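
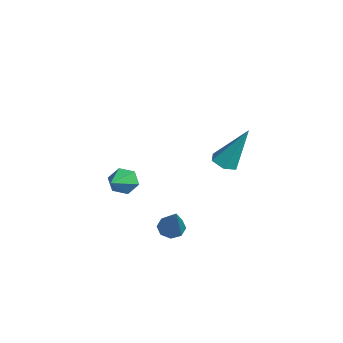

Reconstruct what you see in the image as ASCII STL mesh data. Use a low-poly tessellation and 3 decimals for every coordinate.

solid 
facet normal -0.792 0.406 -0.456
outer loop
vertex -3.017 0.219 -4.753
vertex -3.377 0.114 -4.222
vertex -3.052 0.673 -4.288
endloop
endfacet
facet normal 0.810 0.449 -0.377
outer loop
vertex -3.017 0.219 -4.753
vertex -3.052 0.673 -4.288
vertex -1.883 -0.654 -3.358
endloop
endfacet
facet normal -0.791 0.406 -0.458
outer loop
vertex -3.052 0.673 -4.288
vertex -3.377 0.114 -4.222
vertex -3.413 0.567 -3.758
endloop
endfacet
facet normal 0.472 0.746 0.471
outer loop
vertex -3.052 0.673 -4.288
vertex -3.413 0.567 -3.758
vertex -1.883 -0.654 -3.358
endloop
endfacet
facet normal -0.791 0.406 -0.458
outer loop
vertex -3.413 0.567 -3.758
vertex -3.377 0.114 -4.222
vertex -3.738 0.009 -3.692
endloop
endfacet
facet normal -0.111 0.180 0.977
outer loop
vertex -3.413 0.567 -3.758
vertex -3.738 0.009 -3.692
vertex -1.883 -0.654 -3.358
endloop
endfacet
facet normal -0.790 0.407 -0.458
outer loop
vertex -3.738 0.009 -3.692
vertex -3.377 0.114 -4.222
vertex -3.703 -0.445 -4.156
endloop
endfacet
facet normal -0.358 -0.681 0.639
outer loop
vertex -3.738 0.009 -3.692
vertex -3.703 -0.445 -4.156
vertex -1.883 -0.654 -3.358
endloop
endfacet
facet normal -0.791 0.407 -0.457
outer loop
vertex -3.703 -0.445 -4.156
vertex -3.377 0.114 -4.222
vertex -3.342 -0.34 -4.687
endloop
endfacet
facet normal -0.021 -0.978 -0.208
outer loop
vertex -3.703 -0.445 -4.156
vertex -3.342 -0.34 -4.687
vertex -1.883 -0.654 -3.358
endloop
endfacet
facet normal -0.792 0.406 -0.456
outer loop
vertex -3.342 -0.34 -4.687
vertex -3.377 0.114 -4.222
vertex -3.017 0.219 -4.753
endloop
endfacet
facet normal 0.563 -0.412 -0.716
outer loop
vertex -3.342 -0.34 -4.687
vertex -3.017 0.219 -4.753
vertex -1.883 -0.654 -3.358
endloop
endfacet
facet normal -0.629 0.040 -0.776
outer loop
vertex 1.712 0.929 -4.366
vertex 1.303 1.039 -4.029
vertex 1.661 1.335 -4.304
endloop
endfacet
facet normal 0.901 0.174 -0.398
outer loop
vertex 1.712 0.929 -4.366
vertex 1.661 1.335 -4.304
vertex 2.517 0.961 -2.531
endloop
endfacet
facet normal -0.629 0.039 -0.777
outer loop
vertex 1.661 1.335 -4.304
vertex 1.303 1.039 -4.029
vertex 1.401 1.567 -4.082
endloop
endfacet
facet normal 0.600 0.790 -0.123
outer loop
vertex 1.661 1.335 -4.304
vertex 1.401 1.567 -4.082
vertex 2.517 0.961 -2.531
endloop
endfacet
facet normal -0.629 0.039 -0.776
outer loop
vertex 1.401 1.567 -4.082
vertex 1.303 1.039 -4.029
vertex 1.084 1.489 -3.829
endloop
endfacet
facet normal 0.039 0.940 0.339
outer loop
vertex 1.401 1.567 -4.082
vertex 1.084 1.489 -3.829
vertex 2.517 0.961 -2.531
endloop
endfacet
facet normal -0.629 0.039 -0.776
outer loop
vertex 1.084 1.489 -3.829
vertex 1.303 1.039 -4.029
vertex 0.895 1.148 -3.693
endloop
endfacet
facet normal -0.450 0.535 0.715
outer loop
vertex 1.084 1.489 -3.829
vertex 0.895 1.148 -3.693
vertex 2.517 0.961 -2.531
endloop
endfacet
facet normal -0.629 0.041 -0.777
outer loop
vertex 0.895 1.148 -3.693
vertex 1.303 1.039 -4.029
vertex 0.945 0.742 -3.755
endloop
endfacet
facet normal -0.586 -0.192 0.787
outer loop
vertex 0.895 1.148 -3.693
vertex 0.945 0.742 -3.755
vertex 2.517 0.961 -2.531
endloop
endfacet
facet normal -0.628 0.040 -0.777
outer loop
vertex 0.945 0.742 -3.755
vertex 1.303 1.039 -4.029
vertex 1.205 0.51 -3.977
endloop
endfacet
facet normal -0.286 -0.810 0.512
outer loop
vertex 0.945 0.742 -3.755
vertex 1.205 0.51 -3.977
vertex 2.517 0.961 -2.531
endloop
endfacet
facet normal -0.628 0.040 -0.777
outer loop
vertex 1.205 0.51 -3.977
vertex 1.303 1.039 -4.029
vertex 1.523 0.588 -4.23
endloop
endfacet
facet normal 0.275 -0.960 0.050
outer loop
vertex 1.205 0.51 -3.977
vertex 1.523 0.588 -4.23
vertex 2.517 0.961 -2.531
endloop
endfacet
facet normal -0.629 0.039 -0.776
outer loop
vertex 1.523 0.588 -4.23
vertex 1.303 1.039 -4.029
vertex 1.712 0.929 -4.366
endloop
endfacet
facet normal 0.766 -0.554 -0.326
outer loop
vertex 1.523 0.588 -4.23
vertex 1.712 0.929 -4.366
vertex 2.517 0.961 -2.531
endloop
endfacet
facet normal -0.172 -0.413 -0.894
outer loop
vertex 1.517 2.919 -1.009
vertex 0.973 3.087 -0.982
vertex 1.365 3.428 -1.215
endloop
endfacet
facet normal 0.961 0.273 -0.036
outer loop
vertex 1.517 2.919 -1.009
vertex 1.365 3.428 -1.215
vertex 1.307 3.893 0.762
endloop
endfacet
facet normal -0.172 -0.413 -0.894
outer loop
vertex 1.365 3.428 -1.215
vertex 0.973 3.087 -0.982
vertex 0.821 3.596 -1.188
endloop
endfacet
facet normal 0.279 0.937 -0.212
outer loop
vertex 1.365 3.428 -1.215
vertex 0.821 3.596 -1.188
vertex 1.307 3.893 0.762
endloop
endfacet
facet normal -0.171 -0.413 -0.894
outer loop
vertex 0.821 3.596 -1.188
vertex 0.973 3.087 -0.982
vertex 0.429 3.254 -0.955
endloop
endfacet
facet normal -0.642 0.765 0.043
outer loop
vertex 0.821 3.596 -1.188
vertex 0.429 3.254 -0.955
vertex 1.307 3.893 0.762
endloop
endfacet
facet normal -0.171 -0.413 -0.895
outer loop
vertex 0.429 3.254 -0.955
vertex 0.973 3.087 -0.982
vertex 0.58 2.745 -0.749
endloop
endfacet
facet normal -0.878 -0.068 0.474
outer loop
vertex 0.429 3.254 -0.955
vertex 0.58 2.745 -0.749
vertex 1.307 3.893 0.762
endloop
endfacet
facet normal -0.170 -0.414 -0.894
outer loop
vertex 0.58 2.745 -0.749
vertex 0.973 3.087 -0.982
vertex 1.125 2.578 -0.775
endloop
endfacet
facet normal -0.194 -0.734 0.651
outer loop
vertex 0.58 2.745 -0.749
vertex 1.125 2.578 -0.775
vertex 1.307 3.893 0.762
endloop
endfacet
facet normal -0.172 -0.415 -0.893
outer loop
vertex 1.125 2.578 -0.775
vertex 0.973 3.087 -0.982
vertex 1.517 2.919 -1.009
endloop
endfacet
facet normal 0.726 -0.563 0.396
outer loop
vertex 1.125 2.578 -0.775
vertex 1.517 2.919 -1.009
vertex 1.307 3.893 0.762
endloop
endfacet

endsolid


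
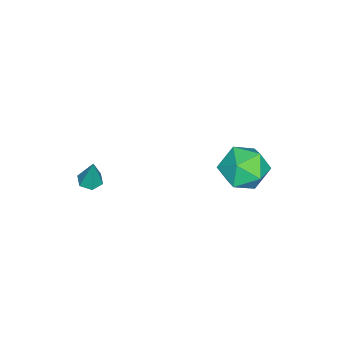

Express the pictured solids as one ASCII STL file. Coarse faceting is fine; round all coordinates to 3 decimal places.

solid 
facet normal -0.758 -0.538 0.369
outer loop
vertex -2.42 1.517 -2.435
vertex -1.947 0.509 -2.932
vertex -1.63 0.838 -1.801
endloop
endfacet
facet normal -0.614 0.022 0.789
outer loop
vertex -2.42 1.517 -2.435
vertex -1.63 0.838 -1.801
vertex -1.549 2.055 -1.772
endloop
endfacet
facet normal -0.682 0.615 0.397
outer loop
vertex -2.42 1.517 -2.435
vertex -1.549 2.055 -1.772
vertex -1.816 2.477 -2.884
endloop
endfacet
facet normal -0.867 0.422 -0.264
outer loop
vertex -2.42 1.517 -2.435
vertex -1.816 2.477 -2.884
vertex -2.062 1.522 -3.601
endloop
endfacet
facet normal -0.915 -0.290 -0.282
outer loop
vertex -2.42 1.517 -2.435
vertex -2.062 1.522 -3.601
vertex -1.947 0.509 -2.932
endloop
endfacet
facet normal 0.067 -0.028 0.997
outer loop
vertex -1.549 2.055 -1.772
vertex -1.63 0.838 -1.801
vertex -0.538 1.378 -1.859
endloop
endfacet
facet normal -0.166 -0.933 0.318
outer loop
vertex -1.63 0.838 -1.801
vertex -1.947 0.509 -2.932
vertex -0.784 0.423 -2.576
endloop
endfacet
facet normal -0.420 -0.533 -0.735
outer loop
vertex -1.947 0.509 -2.932
vertex -2.062 1.522 -3.601
vertex -1.051 0.845 -3.688
endloop
endfacet
facet normal -0.344 0.619 -0.706
outer loop
vertex -2.062 1.522 -3.601
vertex -1.816 2.477 -2.884
vertex -0.97 2.062 -3.659
endloop
endfacet
facet normal -0.042 0.931 0.363
outer loop
vertex -1.816 2.477 -2.884
vertex -1.549 2.055 -1.772
vertex -0.653 2.391 -2.528
endloop
endfacet
facet normal 0.867 -0.422 0.264
outer loop
vertex -0.18 1.383 -3.025
vertex -0.538 1.378 -1.859
vertex -0.784 0.423 -2.576
endloop
endfacet
facet normal 0.682 -0.615 -0.397
outer loop
vertex -0.18 1.383 -3.025
vertex -0.784 0.423 -2.576
vertex -1.051 0.845 -3.688
endloop
endfacet
facet normal 0.614 -0.022 -0.789
outer loop
vertex -0.18 1.383 -3.025
vertex -1.051 0.845 -3.688
vertex -0.97 2.062 -3.659
endloop
endfacet
facet normal 0.758 0.538 -0.369
outer loop
vertex -0.18 1.383 -3.025
vertex -0.97 2.062 -3.659
vertex -0.653 2.391 -2.528
endloop
endfacet
facet normal 0.915 0.290 0.282
outer loop
vertex -0.18 1.383 -3.025
vertex -0.653 2.391 -2.528
vertex -0.538 1.378 -1.859
endloop
endfacet
facet normal 0.344 -0.619 0.706
outer loop
vertex -0.784 0.423 -2.576
vertex -0.538 1.378 -1.859
vertex -1.63 0.838 -1.801
endloop
endfacet
facet normal 0.042 -0.931 -0.363
outer loop
vertex -1.051 0.845 -3.688
vertex -0.784 0.423 -2.576
vertex -1.947 0.509 -2.932
endloop
endfacet
facet normal -0.067 0.028 -0.997
outer loop
vertex -0.97 2.062 -3.659
vertex -1.051 0.845 -3.688
vertex -2.062 1.522 -3.601
endloop
endfacet
facet normal 0.166 0.933 -0.318
outer loop
vertex -0.653 2.391 -2.528
vertex -0.97 2.062 -3.659
vertex -1.816 2.477 -2.884
endloop
endfacet
facet normal 0.420 0.533 0.735
outer loop
vertex -0.538 1.378 -1.859
vertex -0.653 2.391 -2.528
vertex -1.549 2.055 -1.772
endloop
endfacet
facet normal -0.172 -0.189 -0.967
outer loop
vertex 2.911 -3.619 -2.053
vertex 2.449 -3.904 -1.915
vertex 2.419 -3.354 -2.017
endloop
endfacet
facet normal 0.477 0.877 0.058
outer loop
vertex 2.911 -3.619 -2.053
vertex 2.419 -3.354 -2.017
vertex 2.711 -3.616 -0.445
endloop
endfacet
facet normal -0.172 -0.189 -0.967
outer loop
vertex 2.419 -3.354 -2.017
vertex 2.449 -3.904 -1.915
vertex 1.957 -3.639 -1.879
endloop
endfacet
facet normal -0.461 0.858 0.229
outer loop
vertex 2.419 -3.354 -2.017
vertex 1.957 -3.639 -1.879
vertex 2.711 -3.616 -0.445
endloop
endfacet
facet normal -0.173 -0.189 -0.967
outer loop
vertex 1.957 -3.639 -1.879
vertex 2.449 -3.904 -1.915
vertex 1.987 -4.188 -1.777
endloop
endfacet
facet normal -0.885 0.038 0.465
outer loop
vertex 1.957 -3.639 -1.879
vertex 1.987 -4.188 -1.777
vertex 2.711 -3.616 -0.445
endloop
endfacet
facet normal -0.172 -0.190 -0.967
outer loop
vertex 1.987 -4.188 -1.777
vertex 2.449 -3.904 -1.915
vertex 2.479 -4.454 -1.812
endloop
endfacet
facet normal -0.374 -0.761 0.530
outer loop
vertex 1.987 -4.188 -1.777
vertex 2.479 -4.454 -1.812
vertex 2.711 -3.616 -0.445
endloop
endfacet
facet normal -0.171 -0.190 -0.967
outer loop
vertex 2.479 -4.454 -1.812
vertex 2.449 -3.904 -1.915
vertex 2.941 -4.169 -1.95
endloop
endfacet
facet normal 0.565 -0.743 0.359
outer loop
vertex 2.479 -4.454 -1.812
vertex 2.941 -4.169 -1.95
vertex 2.711 -3.616 -0.445
endloop
endfacet
facet normal -0.171 -0.190 -0.967
outer loop
vertex 2.941 -4.169 -1.95
vertex 2.449 -3.904 -1.915
vertex 2.911 -3.619 -2.053
endloop
endfacet
facet normal 0.989 0.077 0.123
outer loop
vertex 2.941 -4.169 -1.95
vertex 2.911 -3.619 -2.053
vertex 2.711 -3.616 -0.445
endloop
endfacet

endsolid


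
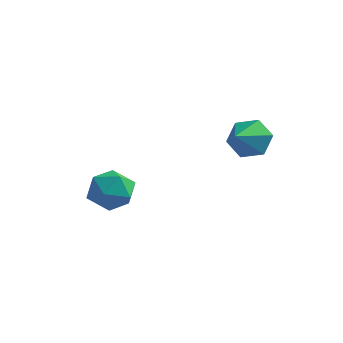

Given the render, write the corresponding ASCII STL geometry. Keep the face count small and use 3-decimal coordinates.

solid 
facet normal -0.012 0.877 -0.480
outer loop
vertex 2.348 1.821 2.227
vertex 1.51 2.132 2.816
vertex 2.505 2.331 3.154
endloop
endfacet
facet normal 0.862 -0.491 0.124
outer loop
vertex 2.348 1.821 2.227
vertex 2.505 2.331 3.154
vertex 1.53 0.728 3.584
endloop
endfacet
facet normal -0.012 0.877 -0.480
outer loop
vertex 2.505 2.331 3.154
vertex 1.51 2.132 2.816
vertex 1.668 2.642 3.743
endloop
endfacet
facet normal 0.545 -0.108 0.831
outer loop
vertex 2.505 2.331 3.154
vertex 1.668 2.642 3.743
vertex 1.53 0.728 3.584
endloop
endfacet
facet normal -0.013 0.877 -0.480
outer loop
vertex 1.668 2.642 3.743
vertex 1.51 2.132 2.816
vertex 0.672 2.442 3.405
endloop
endfacet
facet normal -0.311 -0.056 0.949
outer loop
vertex 1.668 2.642 3.743
vertex 0.672 2.442 3.405
vertex 1.53 0.728 3.584
endloop
endfacet
facet normal -0.013 0.877 -0.480
outer loop
vertex 0.672 2.442 3.405
vertex 1.51 2.132 2.816
vertex 0.515 1.932 2.478
endloop
endfacet
facet normal -0.850 -0.388 0.357
outer loop
vertex 0.672 2.442 3.405
vertex 0.515 1.932 2.478
vertex 1.53 0.728 3.584
endloop
endfacet
facet normal -0.013 0.877 -0.480
outer loop
vertex 0.515 1.932 2.478
vertex 1.51 2.132 2.816
vertex 1.352 1.622 1.889
endloop
endfacet
facet normal -0.532 -0.771 -0.351
outer loop
vertex 0.515 1.932 2.478
vertex 1.352 1.622 1.889
vertex 1.53 0.728 3.584
endloop
endfacet
facet normal -0.012 0.877 -0.480
outer loop
vertex 1.352 1.622 1.889
vertex 1.51 2.132 2.816
vertex 2.348 1.821 2.227
endloop
endfacet
facet normal 0.323 -0.823 -0.468
outer loop
vertex 1.352 1.622 1.889
vertex 2.348 1.821 2.227
vertex 1.53 0.728 3.584
endloop
endfacet
facet normal 0.043 0.963 0.265
outer loop
vertex -3.715 0.091 -0.507
vertex -3.788 -0.218 0.627
vertex -2.734 -0.122 0.109
endloop
endfacet
facet normal 0.399 0.851 -0.342
outer loop
vertex -3.715 0.091 -0.507
vertex -2.734 -0.122 0.109
vertex -2.833 -0.519 -0.995
endloop
endfacet
facet normal -0.055 0.574 -0.817
outer loop
vertex -3.715 0.091 -0.507
vertex -2.833 -0.519 -0.995
vertex -3.948 -0.861 -1.16
endloop
endfacet
facet normal -0.693 0.515 -0.504
outer loop
vertex -3.715 0.091 -0.507
vertex -3.948 -0.861 -1.16
vertex -4.538 -0.674 -0.158
endloop
endfacet
facet normal -0.633 0.756 0.165
outer loop
vertex -3.715 0.091 -0.507
vertex -4.538 -0.674 -0.158
vertex -3.788 -0.218 0.627
endloop
endfacet
facet normal 0.907 0.364 -0.212
outer loop
vertex -2.833 -0.519 -0.995
vertex -2.734 -0.122 0.109
vertex -2.362 -1.206 -0.162
endloop
endfacet
facet normal 0.328 0.547 0.770
outer loop
vertex -2.734 -0.122 0.109
vertex -3.788 -0.218 0.627
vertex -2.952 -1.019 0.84
endloop
endfacet
facet normal -0.765 0.212 0.608
outer loop
vertex -3.788 -0.218 0.627
vertex -4.538 -0.674 -0.158
vertex -4.067 -1.361 0.675
endloop
endfacet
facet normal -0.862 -0.177 -0.475
outer loop
vertex -4.538 -0.674 -0.158
vertex -3.948 -0.861 -1.16
vertex -4.166 -1.758 -0.429
endloop
endfacet
facet normal 0.171 -0.083 -0.982
outer loop
vertex -3.948 -0.861 -1.16
vertex -2.833 -0.519 -0.995
vertex -3.112 -1.662 -0.947
endloop
endfacet
facet normal 0.693 -0.515 0.504
outer loop
vertex -3.185 -1.971 0.187
vertex -2.362 -1.206 -0.162
vertex -2.952 -1.019 0.84
endloop
endfacet
facet normal 0.055 -0.574 0.817
outer loop
vertex -3.185 -1.971 0.187
vertex -2.952 -1.019 0.84
vertex -4.067 -1.361 0.675
endloop
endfacet
facet normal -0.399 -0.851 0.342
outer loop
vertex -3.185 -1.971 0.187
vertex -4.067 -1.361 0.675
vertex -4.166 -1.758 -0.429
endloop
endfacet
facet normal -0.043 -0.963 -0.265
outer loop
vertex -3.185 -1.971 0.187
vertex -4.166 -1.758 -0.429
vertex -3.112 -1.662 -0.947
endloop
endfacet
facet normal 0.633 -0.756 -0.165
outer loop
vertex -3.185 -1.971 0.187
vertex -3.112 -1.662 -0.947
vertex -2.362 -1.206 -0.162
endloop
endfacet
facet normal 0.862 0.177 0.475
outer loop
vertex -2.952 -1.019 0.84
vertex -2.362 -1.206 -0.162
vertex -2.734 -0.122 0.109
endloop
endfacet
facet normal -0.171 0.083 0.982
outer loop
vertex -4.067 -1.361 0.675
vertex -2.952 -1.019 0.84
vertex -3.788 -0.218 0.627
endloop
endfacet
facet normal -0.907 -0.364 0.212
outer loop
vertex -4.166 -1.758 -0.429
vertex -4.067 -1.361 0.675
vertex -4.538 -0.674 -0.158
endloop
endfacet
facet normal -0.328 -0.547 -0.770
outer loop
vertex -3.112 -1.662 -0.947
vertex -4.166 -1.758 -0.429
vertex -3.948 -0.861 -1.16
endloop
endfacet
facet normal 0.765 -0.212 -0.608
outer loop
vertex -2.362 -1.206 -0.162
vertex -3.112 -1.662 -0.947
vertex -2.833 -0.519 -0.995
endloop
endfacet

endsolid


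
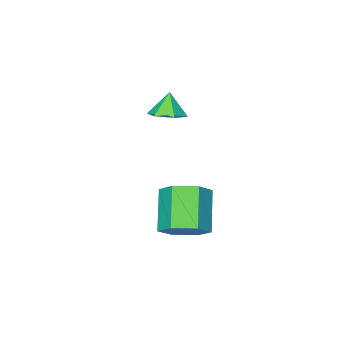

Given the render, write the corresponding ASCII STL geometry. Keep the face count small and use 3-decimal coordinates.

solid 
facet normal 0.437 0.481 -0.760
outer loop
vertex 2.85 3.153 -0.926
vertex 2.078 3.834 -0.939
vertex 2.907 4.007 -0.352
endloop
endfacet
facet normal 0.898 -0.285 0.335
outer loop
vertex 2.85 3.153 -0.926
vertex 2.907 4.007 -0.352
vertex 1.955 2.165 0.631
endloop
endfacet
facet normal 0.898 -0.285 0.335
outer loop
vertex 1.955 2.165 0.631
vertex 2.907 4.007 -0.352
vertex 2.012 3.019 1.205
endloop
endfacet
facet normal -0.436 -0.482 0.760
outer loop
vertex 1.955 2.165 0.631
vertex 2.012 3.019 1.205
vertex 1.182 2.846 0.619
endloop
endfacet
facet normal 0.437 0.482 -0.759
outer loop
vertex 2.907 4.007 -0.352
vertex 2.078 3.834 -0.939
vertex 2.134 4.688 -0.365
endloop
endfacet
facet normal 0.496 0.575 0.650
outer loop
vertex 2.907 4.007 -0.352
vertex 2.134 4.688 -0.365
vertex 2.012 3.019 1.205
endloop
endfacet
facet normal 0.495 0.576 0.650
outer loop
vertex 2.012 3.019 1.205
vertex 2.134 4.688 -0.365
vertex 1.239 3.699 1.192
endloop
endfacet
facet normal -0.436 -0.481 0.760
outer loop
vertex 2.012 3.019 1.205
vertex 1.239 3.699 1.192
vertex 1.182 2.846 0.619
endloop
endfacet
facet normal 0.436 0.482 -0.760
outer loop
vertex 2.134 4.688 -0.365
vertex 2.078 3.834 -0.939
vertex 1.305 4.515 -0.951
endloop
endfacet
facet normal -0.402 0.860 0.315
outer loop
vertex 2.134 4.688 -0.365
vertex 1.305 4.515 -0.951
vertex 1.239 3.699 1.192
endloop
endfacet
facet normal -0.401 0.860 0.315
outer loop
vertex 1.239 3.699 1.192
vertex 1.305 4.515 -0.951
vertex 0.41 3.527 0.606
endloop
endfacet
facet normal -0.437 -0.481 0.760
outer loop
vertex 1.239 3.699 1.192
vertex 0.41 3.527 0.606
vertex 1.182 2.846 0.619
endloop
endfacet
facet normal 0.436 0.482 -0.760
outer loop
vertex 1.305 4.515 -0.951
vertex 2.078 3.834 -0.939
vertex 1.248 3.661 -1.525
endloop
endfacet
facet normal -0.898 0.285 -0.335
outer loop
vertex 1.305 4.515 -0.951
vertex 1.248 3.661 -1.525
vertex 0.41 3.527 0.606
endloop
endfacet
facet normal -0.898 0.285 -0.335
outer loop
vertex 0.41 3.527 0.606
vertex 1.248 3.661 -1.525
vertex 0.353 2.673 0.032
endloop
endfacet
facet normal -0.437 -0.481 0.760
outer loop
vertex 0.41 3.527 0.606
vertex 0.353 2.673 0.032
vertex 1.182 2.846 0.619
endloop
endfacet
facet normal 0.436 0.481 -0.760
outer loop
vertex 1.248 3.661 -1.525
vertex 2.078 3.834 -0.939
vertex 2.021 2.981 -1.512
endloop
endfacet
facet normal -0.496 -0.576 -0.650
outer loop
vertex 1.248 3.661 -1.525
vertex 2.021 2.981 -1.512
vertex 0.353 2.673 0.032
endloop
endfacet
facet normal -0.496 -0.575 -0.650
outer loop
vertex 0.353 2.673 0.032
vertex 2.021 2.981 -1.512
vertex 1.126 1.992 0.045
endloop
endfacet
facet normal -0.437 -0.482 0.759
outer loop
vertex 0.353 2.673 0.032
vertex 1.126 1.992 0.045
vertex 1.182 2.846 0.619
endloop
endfacet
facet normal 0.437 0.481 -0.760
outer loop
vertex 2.021 2.981 -1.512
vertex 2.078 3.834 -0.939
vertex 2.85 3.153 -0.926
endloop
endfacet
facet normal 0.401 -0.860 -0.315
outer loop
vertex 2.021 2.981 -1.512
vertex 2.85 3.153 -0.926
vertex 1.126 1.992 0.045
endloop
endfacet
facet normal 0.402 -0.860 -0.315
outer loop
vertex 1.126 1.992 0.045
vertex 2.85 3.153 -0.926
vertex 1.955 2.165 0.631
endloop
endfacet
facet normal -0.436 -0.482 0.760
outer loop
vertex 1.126 1.992 0.045
vertex 1.955 2.165 0.631
vertex 1.182 2.846 0.619
endloop
endfacet
facet normal 0.248 0.177 -0.952
outer loop
vertex -0.412 -1.016 2.679
vertex -1.211 -1.134 2.449
vertex -0.944 -0.366 2.661
endloop
endfacet
facet normal 0.498 0.428 0.754
outer loop
vertex -0.412 -1.016 2.679
vertex -0.944 -0.366 2.661
vertex -1.509 -1.346 3.591
endloop
endfacet
facet normal 0.249 0.176 -0.952
outer loop
vertex -0.944 -0.366 2.661
vertex -1.211 -1.134 2.449
vertex -1.743 -0.484 2.43
endloop
endfacet
facet normal -0.285 0.741 0.608
outer loop
vertex -0.944 -0.366 2.661
vertex -1.743 -0.484 2.43
vertex -1.509 -1.346 3.591
endloop
endfacet
facet normal 0.249 0.176 -0.952
outer loop
vertex -1.743 -0.484 2.43
vertex -1.211 -1.134 2.449
vertex -2.01 -1.252 2.218
endloop
endfacet
facet normal -0.911 0.221 0.348
outer loop
vertex -1.743 -0.484 2.43
vertex -2.01 -1.252 2.218
vertex -1.509 -1.346 3.591
endloop
endfacet
facet normal 0.249 0.178 -0.952
outer loop
vertex -2.01 -1.252 2.218
vertex -1.211 -1.134 2.449
vertex -1.477 -1.902 2.236
endloop
endfacet
facet normal -0.755 -0.613 0.234
outer loop
vertex -2.01 -1.252 2.218
vertex -1.477 -1.902 2.236
vertex -1.509 -1.346 3.591
endloop
endfacet
facet normal 0.249 0.178 -0.952
outer loop
vertex -1.477 -1.902 2.236
vertex -1.211 -1.134 2.449
vertex -0.678 -1.783 2.467
endloop
endfacet
facet normal 0.028 -0.925 0.380
outer loop
vertex -1.477 -1.902 2.236
vertex -0.678 -1.783 2.467
vertex -1.509 -1.346 3.591
endloop
endfacet
facet normal 0.248 0.177 -0.952
outer loop
vertex -0.678 -1.783 2.467
vertex -1.211 -1.134 2.449
vertex -0.412 -1.016 2.679
endloop
endfacet
facet normal 0.654 -0.404 0.640
outer loop
vertex -0.678 -1.783 2.467
vertex -0.412 -1.016 2.679
vertex -1.509 -1.346 3.591
endloop
endfacet

endsolid


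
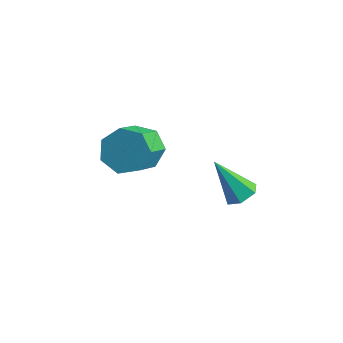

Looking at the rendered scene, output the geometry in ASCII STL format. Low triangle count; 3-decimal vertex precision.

solid 
facet normal 0.582 0.094 -0.808
outer loop
vertex 2.778 3.971 1.586
vertex 2.259 3.973 1.212
vertex 2.489 4.524 1.442
endloop
endfacet
facet normal 0.472 0.445 0.761
outer loop
vertex 2.778 3.971 1.586
vertex 2.489 4.524 1.442
vertex 1.221 3.807 2.648
endloop
endfacet
facet normal 0.583 0.093 -0.807
outer loop
vertex 2.489 4.524 1.442
vertex 2.259 3.973 1.212
vertex 1.97 4.526 1.067
endloop
endfacet
facet normal -0.223 0.923 0.314
outer loop
vertex 2.489 4.524 1.442
vertex 1.97 4.526 1.067
vertex 1.221 3.807 2.648
endloop
endfacet
facet normal 0.583 0.093 -0.807
outer loop
vertex 1.97 4.526 1.067
vertex 2.259 3.973 1.212
vertex 1.74 3.975 0.837
endloop
endfacet
facet normal -0.869 0.449 -0.207
outer loop
vertex 1.97 4.526 1.067
vertex 1.74 3.975 0.837
vertex 1.221 3.807 2.648
endloop
endfacet
facet normal 0.583 0.094 -0.807
outer loop
vertex 1.74 3.975 0.837
vertex 2.259 3.973 1.212
vertex 2.028 3.422 0.981
endloop
endfacet
facet normal -0.819 -0.500 -0.281
outer loop
vertex 1.74 3.975 0.837
vertex 2.028 3.422 0.981
vertex 1.221 3.807 2.648
endloop
endfacet
facet normal 0.583 0.094 -0.807
outer loop
vertex 2.028 3.422 0.981
vertex 2.259 3.973 1.212
vertex 2.547 3.42 1.356
endloop
endfacet
facet normal -0.124 -0.978 0.166
outer loop
vertex 2.028 3.422 0.981
vertex 2.547 3.42 1.356
vertex 1.221 3.807 2.648
endloop
endfacet
facet normal 0.582 0.093 -0.808
outer loop
vertex 2.547 3.42 1.356
vertex 2.259 3.973 1.212
vertex 2.778 3.971 1.586
endloop
endfacet
facet normal 0.522 -0.506 0.687
outer loop
vertex 2.547 3.42 1.356
vertex 2.778 3.971 1.586
vertex 1.221 3.807 2.648
endloop
endfacet
facet normal -0.167 0.765 -0.621
outer loop
vertex -1.184 4.464 1.524
vertex -2.069 4.151 1.377
vertex -1.756 4.757 2.039
endloop
endfacet
facet normal 0.700 0.536 0.472
outer loop
vertex -1.184 4.464 1.524
vertex -1.756 4.757 2.039
vertex -0.886 3.101 2.629
endloop
endfacet
facet normal 0.700 0.536 0.473
outer loop
vertex -0.886 3.101 2.629
vertex -1.756 4.757 2.039
vertex -1.459 3.394 3.145
endloop
endfacet
facet normal 0.168 -0.766 0.621
outer loop
vertex -0.886 3.101 2.629
vertex -1.459 3.394 3.145
vertex -1.771 2.789 2.483
endloop
endfacet
facet normal -0.167 0.765 -0.621
outer loop
vertex -1.756 4.757 2.039
vertex -2.069 4.151 1.377
vertex -2.564 4.594 2.056
endloop
endfacet
facet normal -0.107 0.612 0.783
outer loop
vertex -1.756 4.757 2.039
vertex -2.564 4.594 2.056
vertex -1.459 3.394 3.145
endloop
endfacet
facet normal -0.107 0.612 0.783
outer loop
vertex -1.459 3.394 3.145
vertex -2.564 4.594 2.056
vertex -2.267 3.231 3.162
endloop
endfacet
facet normal 0.168 -0.766 0.621
outer loop
vertex -1.459 3.394 3.145
vertex -2.267 3.231 3.162
vertex -1.771 2.789 2.483
endloop
endfacet
facet normal -0.167 0.765 -0.621
outer loop
vertex -2.564 4.594 2.056
vertex -2.069 4.151 1.377
vertex -2.999 4.098 1.562
endloop
endfacet
facet normal -0.833 0.228 0.504
outer loop
vertex -2.564 4.594 2.056
vertex -2.999 4.098 1.562
vertex -2.267 3.231 3.162
endloop
endfacet
facet normal -0.833 0.227 0.504
outer loop
vertex -2.267 3.231 3.162
vertex -2.999 4.098 1.562
vertex -2.702 2.735 2.667
endloop
endfacet
facet normal 0.167 -0.766 0.621
outer loop
vertex -2.267 3.231 3.162
vertex -2.702 2.735 2.667
vertex -1.771 2.789 2.483
endloop
endfacet
facet normal -0.167 0.766 -0.621
outer loop
vertex -2.999 4.098 1.562
vertex -2.069 4.151 1.377
vertex -2.733 3.642 0.928
endloop
endfacet
facet normal -0.932 -0.328 -0.155
outer loop
vertex -2.999 4.098 1.562
vertex -2.733 3.642 0.928
vertex -2.702 2.735 2.667
endloop
endfacet
facet normal -0.932 -0.329 -0.155
outer loop
vertex -2.702 2.735 2.667
vertex -2.733 3.642 0.928
vertex -2.436 2.279 2.034
endloop
endfacet
facet normal 0.167 -0.765 0.622
outer loop
vertex -2.702 2.735 2.667
vertex -2.436 2.279 2.034
vertex -1.771 2.789 2.483
endloop
endfacet
facet normal -0.167 0.766 -0.621
outer loop
vertex -2.733 3.642 0.928
vertex -2.069 4.151 1.377
vertex -1.967 3.57 0.633
endloop
endfacet
facet normal -0.328 -0.637 -0.697
outer loop
vertex -2.733 3.642 0.928
vertex -1.967 3.57 0.633
vertex -2.436 2.279 2.034
endloop
endfacet
facet normal -0.329 -0.637 -0.697
outer loop
vertex -2.436 2.279 2.034
vertex -1.967 3.57 0.633
vertex -1.67 2.207 1.738
endloop
endfacet
facet normal 0.168 -0.766 0.621
outer loop
vertex -2.436 2.279 2.034
vertex -1.67 2.207 1.738
vertex -1.771 2.789 2.483
endloop
endfacet
facet normal -0.167 0.766 -0.621
outer loop
vertex -1.967 3.57 0.633
vertex -2.069 4.151 1.377
vertex -1.277 3.935 0.898
endloop
endfacet
facet normal 0.521 -0.466 -0.715
outer loop
vertex -1.967 3.57 0.633
vertex -1.277 3.935 0.898
vertex -1.67 2.207 1.738
endloop
endfacet
facet normal 0.522 -0.466 -0.714
outer loop
vertex -1.67 2.207 1.738
vertex -1.277 3.935 0.898
vertex -0.98 2.572 2.004
endloop
endfacet
facet normal 0.166 -0.766 0.621
outer loop
vertex -1.67 2.207 1.738
vertex -0.98 2.572 2.004
vertex -1.771 2.789 2.483
endloop
endfacet
facet normal -0.167 0.765 -0.622
outer loop
vertex -1.277 3.935 0.898
vertex -2.069 4.151 1.377
vertex -1.184 4.464 1.524
endloop
endfacet
facet normal 0.980 0.057 -0.193
outer loop
vertex -1.277 3.935 0.898
vertex -1.184 4.464 1.524
vertex -0.98 2.572 2.004
endloop
endfacet
facet normal 0.979 0.056 -0.195
outer loop
vertex -0.98 2.572 2.004
vertex -1.184 4.464 1.524
vertex -0.886 3.101 2.629
endloop
endfacet
facet normal 0.167 -0.765 0.622
outer loop
vertex -0.98 2.572 2.004
vertex -0.886 3.101 2.629
vertex -1.771 2.789 2.483
endloop
endfacet

endsolid


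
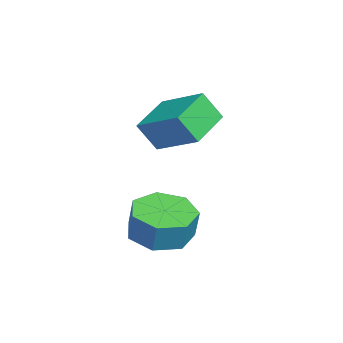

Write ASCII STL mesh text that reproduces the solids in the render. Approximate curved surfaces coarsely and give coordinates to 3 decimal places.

solid 
facet normal -0.837 0.466 0.285
outer loop
vertex -1.073 -2.46 4.095
vertex -0.166 -1.279 4.828
vertex -1.07 -1.882 3.159
endloop
endfacet
facet normal -0.546 -0.712 -0.441
outer loop
vertex 0.186 -2.581 2.732
vertex -1.073 -2.46 4.095
vertex -1.07 -1.882 3.159
endloop
endfacet
facet normal -0.838 0.466 0.285
outer loop
vertex -1.07 -1.882 3.159
vertex -0.166 -1.279 4.828
vertex -0.163 -0.701 3.893
endloop
endfacet
facet normal 0.004 0.526 -0.851
outer loop
vertex -0.163 -0.701 3.893
vertex 0.186 -2.581 2.732
vertex -1.07 -1.882 3.159
endloop
endfacet
facet normal -0.003 -0.526 0.851
outer loop
vertex -1.073 -2.46 4.095
vertex 1.09 -1.978 4.401
vertex -0.166 -1.279 4.828
endloop
endfacet
facet normal -0.546 -0.712 -0.442
outer loop
vertex 0.183 -3.159 3.667
vertex -1.073 -2.46 4.095
vertex 0.186 -2.581 2.732
endloop
endfacet
facet normal -0.003 -0.526 0.850
outer loop
vertex 0.183 -3.159 3.667
vertex 1.09 -1.978 4.401
vertex -1.073 -2.46 4.095
endloop
endfacet
facet normal 0.546 0.712 0.442
outer loop
vertex -0.166 -1.279 4.828
vertex 1.09 -1.978 4.401
vertex -0.163 -0.701 3.893
endloop
endfacet
facet normal 0.003 0.526 -0.851
outer loop
vertex 1.093 -1.4 3.465
vertex 0.186 -2.581 2.732
vertex -0.163 -0.701 3.893
endloop
endfacet
facet normal 0.546 0.712 0.441
outer loop
vertex -0.163 -0.701 3.893
vertex 1.09 -1.978 4.401
vertex 1.093 -1.4 3.465
endloop
endfacet
facet normal 0.837 -0.466 -0.285
outer loop
vertex 1.093 -1.4 3.465
vertex 0.183 -3.159 3.667
vertex 0.186 -2.581 2.732
endloop
endfacet
facet normal 0.838 -0.466 -0.285
outer loop
vertex 1.09 -1.978 4.401
vertex 0.183 -3.159 3.667
vertex 1.093 -1.4 3.465
endloop
endfacet
facet normal -0.235 -0.128 -0.964
outer loop
vertex 3.059 -2.636 0.17
vertex 2.119 -2.446 0.374
vertex 2.828 -1.82 0.118
endloop
endfacet
facet normal 0.933 0.248 -0.259
outer loop
vertex 3.059 -2.636 0.17
vertex 2.828 -1.82 0.118
vertex 3.3 -2.504 1.163
endloop
endfacet
facet normal 0.934 0.246 -0.261
outer loop
vertex 3.3 -2.504 1.163
vertex 2.828 -1.82 0.118
vertex 3.07 -1.688 1.11
endloop
endfacet
facet normal 0.234 0.129 0.964
outer loop
vertex 3.3 -2.504 1.163
vertex 3.07 -1.688 1.11
vertex 2.361 -2.314 1.366
endloop
endfacet
facet normal -0.235 -0.128 -0.964
outer loop
vertex 2.828 -1.82 0.118
vertex 2.119 -2.446 0.374
vertex 2.064 -1.474 0.258
endloop
endfacet
facet normal 0.371 0.904 -0.211
outer loop
vertex 2.828 -1.82 0.118
vertex 2.064 -1.474 0.258
vertex 3.07 -1.688 1.11
endloop
endfacet
facet normal 0.370 0.905 -0.210
outer loop
vertex 3.07 -1.688 1.11
vertex 2.064 -1.474 0.258
vertex 2.305 -1.342 1.251
endloop
endfacet
facet normal 0.235 0.128 0.964
outer loop
vertex 3.07 -1.688 1.11
vertex 2.305 -1.342 1.251
vertex 2.361 -2.314 1.366
endloop
endfacet
facet normal -0.234 -0.128 -0.964
outer loop
vertex 2.064 -1.474 0.258
vertex 2.119 -2.446 0.374
vertex 1.341 -1.861 0.485
endloop
endfacet
facet normal -0.473 0.881 -0.002
outer loop
vertex 2.064 -1.474 0.258
vertex 1.341 -1.861 0.485
vertex 2.305 -1.342 1.251
endloop
endfacet
facet normal -0.473 0.881 -0.002
outer loop
vertex 2.305 -1.342 1.251
vertex 1.341 -1.861 0.485
vertex 1.583 -1.729 1.478
endloop
endfacet
facet normal 0.235 0.128 0.964
outer loop
vertex 2.305 -1.342 1.251
vertex 1.583 -1.729 1.478
vertex 2.361 -2.314 1.366
endloop
endfacet
facet normal -0.234 -0.129 -0.964
outer loop
vertex 1.341 -1.861 0.485
vertex 2.119 -2.446 0.374
vertex 1.204 -2.688 0.629
endloop
endfacet
facet normal -0.959 0.195 0.208
outer loop
vertex 1.341 -1.861 0.485
vertex 1.204 -2.688 0.629
vertex 1.583 -1.729 1.478
endloop
endfacet
facet normal -0.959 0.195 0.208
outer loop
vertex 1.583 -1.729 1.478
vertex 1.204 -2.688 0.629
vertex 1.446 -2.556 1.621
endloop
endfacet
facet normal 0.235 0.128 0.964
outer loop
vertex 1.583 -1.729 1.478
vertex 1.446 -2.556 1.621
vertex 2.361 -2.314 1.366
endloop
endfacet
facet normal -0.235 -0.128 -0.964
outer loop
vertex 1.204 -2.688 0.629
vertex 2.119 -2.446 0.374
vertex 1.757 -3.333 0.58
endloop
endfacet
facet normal -0.723 -0.640 0.261
outer loop
vertex 1.204 -2.688 0.629
vertex 1.757 -3.333 0.58
vertex 1.446 -2.556 1.621
endloop
endfacet
facet normal -0.724 -0.639 0.261
outer loop
vertex 1.446 -2.556 1.621
vertex 1.757 -3.333 0.58
vertex 1.998 -3.201 1.572
endloop
endfacet
facet normal 0.235 0.128 0.964
outer loop
vertex 1.446 -2.556 1.621
vertex 1.998 -3.201 1.572
vertex 2.361 -2.314 1.366
endloop
endfacet
facet normal -0.235 -0.128 -0.964
outer loop
vertex 1.757 -3.333 0.58
vertex 2.119 -2.446 0.374
vertex 2.582 -3.31 0.376
endloop
endfacet
facet normal 0.057 -0.991 0.118
outer loop
vertex 1.757 -3.333 0.58
vertex 2.582 -3.31 0.376
vertex 1.998 -3.201 1.572
endloop
endfacet
facet normal 0.057 -0.991 0.118
outer loop
vertex 1.998 -3.201 1.572
vertex 2.582 -3.31 0.376
vertex 2.823 -3.178 1.369
endloop
endfacet
facet normal 0.234 0.128 0.964
outer loop
vertex 1.998 -3.201 1.572
vertex 2.823 -3.178 1.369
vertex 2.361 -2.314 1.366
endloop
endfacet
facet normal -0.235 -0.128 -0.964
outer loop
vertex 2.582 -3.31 0.376
vertex 2.119 -2.446 0.374
vertex 3.059 -2.636 0.17
endloop
endfacet
facet normal 0.794 -0.597 -0.113
outer loop
vertex 2.582 -3.31 0.376
vertex 3.059 -2.636 0.17
vertex 2.823 -3.178 1.369
endloop
endfacet
facet normal 0.794 -0.597 -0.113
outer loop
vertex 2.823 -3.178 1.369
vertex 3.059 -2.636 0.17
vertex 3.3 -2.504 1.163
endloop
endfacet
facet normal 0.234 0.129 0.964
outer loop
vertex 2.823 -3.178 1.369
vertex 3.3 -2.504 1.163
vertex 2.361 -2.314 1.366
endloop
endfacet

endsolid


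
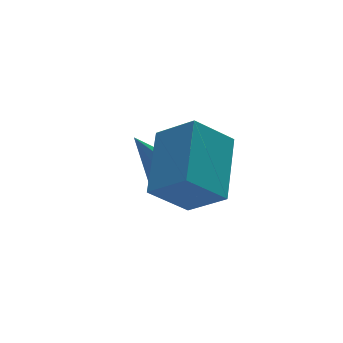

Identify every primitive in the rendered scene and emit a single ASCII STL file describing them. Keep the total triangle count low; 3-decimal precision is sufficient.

solid 
facet normal -0.755 0.057 0.654
outer loop
vertex 1.743 -2.499 1.919
vertex 1.169 -1.653 1.183
vertex 0.827 -3.932 0.986
endloop
endfacet
facet normal 0.456 -0.672 0.584
outer loop
vertex 1.831 -4.007 0.117
vertex 1.743 -2.499 1.919
vertex 0.827 -3.932 0.986
endloop
endfacet
facet normal -0.755 0.057 0.654
outer loop
vertex 0.827 -3.932 0.986
vertex 1.169 -1.653 1.183
vertex 0.253 -3.086 0.25
endloop
endfacet
facet normal -0.472 -0.739 -0.481
outer loop
vertex 0.253 -3.086 0.25
vertex 1.831 -4.007 0.117
vertex 0.827 -3.932 0.986
endloop
endfacet
facet normal 0.472 0.739 0.481
outer loop
vertex 1.743 -2.499 1.919
vertex 2.173 -1.728 0.314
vertex 1.169 -1.653 1.183
endloop
endfacet
facet normal 0.456 -0.672 0.584
outer loop
vertex 2.747 -2.574 1.05
vertex 1.743 -2.499 1.919
vertex 1.831 -4.007 0.117
endloop
endfacet
facet normal 0.472 0.739 0.481
outer loop
vertex 2.747 -2.574 1.05
vertex 2.173 -1.728 0.314
vertex 1.743 -2.499 1.919
endloop
endfacet
facet normal -0.456 0.672 -0.584
outer loop
vertex 1.169 -1.653 1.183
vertex 2.173 -1.728 0.314
vertex 0.253 -3.086 0.25
endloop
endfacet
facet normal -0.472 -0.739 -0.481
outer loop
vertex 1.257 -3.161 -0.619
vertex 1.831 -4.007 0.117
vertex 0.253 -3.086 0.25
endloop
endfacet
facet normal -0.456 0.672 -0.584
outer loop
vertex 0.253 -3.086 0.25
vertex 2.173 -1.728 0.314
vertex 1.257 -3.161 -0.619
endloop
endfacet
facet normal 0.755 -0.057 -0.654
outer loop
vertex 1.257 -3.161 -0.619
vertex 2.747 -2.574 1.05
vertex 1.831 -4.007 0.117
endloop
endfacet
facet normal 0.755 -0.057 -0.654
outer loop
vertex 2.173 -1.728 0.314
vertex 2.747 -2.574 1.05
vertex 1.257 -3.161 -0.619
endloop
endfacet
facet normal 0.430 -0.468 -0.772
outer loop
vertex 2.688 -0.603 -1.03
vertex 2.058 -0.869 -1.22
vertex 2.421 -0.279 -1.375
endloop
endfacet
facet normal 0.552 0.777 0.302
outer loop
vertex 2.688 -0.603 -1.03
vertex 2.421 -0.279 -1.375
vertex 1.322 -0.071 0.1
endloop
endfacet
facet normal 0.430 -0.468 -0.772
outer loop
vertex 2.421 -0.279 -1.375
vertex 2.058 -0.869 -1.22
vertex 1.941 -0.301 -1.629
endloop
endfacet
facet normal 0.020 0.992 -0.125
outer loop
vertex 2.421 -0.279 -1.375
vertex 1.941 -0.301 -1.629
vertex 1.322 -0.071 0.1
endloop
endfacet
facet normal 0.431 -0.467 -0.772
outer loop
vertex 1.941 -0.301 -1.629
vertex 2.058 -0.869 -1.22
vertex 1.53 -0.656 -1.644
endloop
endfacet
facet normal -0.614 0.724 -0.316
outer loop
vertex 1.941 -0.301 -1.629
vertex 1.53 -0.656 -1.644
vertex 1.322 -0.071 0.1
endloop
endfacet
facet normal 0.431 -0.468 -0.772
outer loop
vertex 1.53 -0.656 -1.644
vertex 2.058 -0.869 -1.22
vertex 1.428 -1.136 -1.41
endloop
endfacet
facet normal -0.979 0.130 -0.160
outer loop
vertex 1.53 -0.656 -1.644
vertex 1.428 -1.136 -1.41
vertex 1.322 -0.071 0.1
endloop
endfacet
facet normal 0.431 -0.467 -0.772
outer loop
vertex 1.428 -1.136 -1.41
vertex 2.058 -0.869 -1.22
vertex 1.695 -1.46 -1.065
endloop
endfacet
facet normal -0.861 -0.442 0.251
outer loop
vertex 1.428 -1.136 -1.41
vertex 1.695 -1.46 -1.065
vertex 1.322 -0.071 0.1
endloop
endfacet
facet normal 0.430 -0.467 -0.773
outer loop
vertex 1.695 -1.46 -1.065
vertex 2.058 -0.869 -1.22
vertex 2.175 -1.438 -0.811
endloop
endfacet
facet normal -0.329 -0.657 0.678
outer loop
vertex 1.695 -1.46 -1.065
vertex 2.175 -1.438 -0.811
vertex 1.322 -0.071 0.1
endloop
endfacet
facet normal 0.430 -0.467 -0.773
outer loop
vertex 2.175 -1.438 -0.811
vertex 2.058 -0.869 -1.22
vertex 2.586 -1.083 -0.797
endloop
endfacet
facet normal 0.306 -0.388 0.869
outer loop
vertex 2.175 -1.438 -0.811
vertex 2.586 -1.083 -0.797
vertex 1.322 -0.071 0.1
endloop
endfacet
facet normal 0.430 -0.467 -0.773
outer loop
vertex 2.586 -1.083 -0.797
vertex 2.058 -0.869 -1.22
vertex 2.688 -0.603 -1.03
endloop
endfacet
facet normal 0.670 0.204 0.714
outer loop
vertex 2.586 -1.083 -0.797
vertex 2.688 -0.603 -1.03
vertex 1.322 -0.071 0.1
endloop
endfacet

endsolid


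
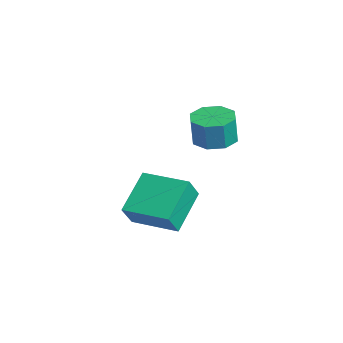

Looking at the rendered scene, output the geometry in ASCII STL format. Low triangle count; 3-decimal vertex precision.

solid 
facet normal -0.750 -0.660 -0.042
outer loop
vertex -0.806 0.295 -2.582
vertex -2.01 1.587 -1.409
vertex -1.238 0.853 -3.639
endloop
endfacet
facet normal 0.567 -0.609 -0.554
outer loop
vertex 0.33 2.233 -3.551
vertex -0.806 0.295 -2.582
vertex -1.238 0.853 -3.639
endloop
endfacet
facet normal -0.750 -0.660 -0.042
outer loop
vertex -1.238 0.853 -3.639
vertex -2.01 1.587 -1.409
vertex -2.441 2.145 -2.466
endloop
endfacet
facet normal -0.340 0.439 -0.832
outer loop
vertex -2.441 2.145 -2.466
vertex 0.33 2.233 -3.551
vertex -1.238 0.853 -3.639
endloop
endfacet
facet normal 0.340 -0.439 0.832
outer loop
vertex -0.806 0.295 -2.582
vertex -0.442 2.967 -1.321
vertex -2.01 1.587 -1.409
endloop
endfacet
facet normal 0.568 -0.609 -0.553
outer loop
vertex 0.761 1.675 -2.494
vertex -0.806 0.295 -2.582
vertex 0.33 2.233 -3.551
endloop
endfacet
facet normal 0.340 -0.439 0.832
outer loop
vertex 0.761 1.675 -2.494
vertex -0.442 2.967 -1.321
vertex -0.806 0.295 -2.582
endloop
endfacet
facet normal -0.568 0.610 0.553
outer loop
vertex -2.01 1.587 -1.409
vertex -0.442 2.967 -1.321
vertex -2.441 2.145 -2.466
endloop
endfacet
facet normal -0.340 0.439 -0.832
outer loop
vertex -0.874 3.525 -2.378
vertex 0.33 2.233 -3.551
vertex -2.441 2.145 -2.466
endloop
endfacet
facet normal -0.568 0.609 0.554
outer loop
vertex -2.441 2.145 -2.466
vertex -0.442 2.967 -1.321
vertex -0.874 3.525 -2.378
endloop
endfacet
facet normal 0.750 0.660 0.043
outer loop
vertex -0.874 3.525 -2.378
vertex 0.761 1.675 -2.494
vertex 0.33 2.233 -3.551
endloop
endfacet
facet normal 0.750 0.660 0.042
outer loop
vertex -0.442 2.967 -1.321
vertex 0.761 1.675 -2.494
vertex -0.874 3.525 -2.378
endloop
endfacet
facet normal -0.064 0.100 -0.993
outer loop
vertex 1.174 3.061 1.37
vertex 0.479 3.654 1.475
vertex 1.395 3.727 1.423
endloop
endfacet
facet normal 0.947 -0.307 -0.092
outer loop
vertex 1.174 3.061 1.37
vertex 1.395 3.727 1.423
vertex 1.256 2.932 2.641
endloop
endfacet
facet normal 0.948 -0.305 -0.091
outer loop
vertex 1.256 2.932 2.641
vertex 1.395 3.727 1.423
vertex 1.476 3.599 2.694
endloop
endfacet
facet normal 0.063 -0.100 0.993
outer loop
vertex 1.256 2.932 2.641
vertex 1.476 3.599 2.694
vertex 0.561 3.526 2.745
endloop
endfacet
facet normal -0.064 0.101 -0.993
outer loop
vertex 1.395 3.727 1.423
vertex 0.479 3.654 1.475
vertex 1.079 4.351 1.507
endloop
endfacet
facet normal 0.891 0.453 -0.011
outer loop
vertex 1.395 3.727 1.423
vertex 1.079 4.351 1.507
vertex 1.476 3.599 2.694
endloop
endfacet
facet normal 0.892 0.452 -0.012
outer loop
vertex 1.476 3.599 2.694
vertex 1.079 4.351 1.507
vertex 1.161 4.222 2.777
endloop
endfacet
facet normal 0.063 -0.100 0.993
outer loop
vertex 1.476 3.599 2.694
vertex 1.161 4.222 2.777
vertex 0.561 3.526 2.745
endloop
endfacet
facet normal -0.063 0.100 -0.993
outer loop
vertex 1.079 4.351 1.507
vertex 0.479 3.654 1.475
vertex 0.412 4.567 1.571
endloop
endfacet
facet normal 0.314 0.946 0.076
outer loop
vertex 1.079 4.351 1.507
vertex 0.412 4.567 1.571
vertex 1.161 4.222 2.777
endloop
endfacet
facet normal 0.314 0.946 0.076
outer loop
vertex 1.161 4.222 2.777
vertex 0.412 4.567 1.571
vertex 0.494 4.438 2.842
endloop
endfacet
facet normal 0.064 -0.101 0.993
outer loop
vertex 1.161 4.222 2.777
vertex 0.494 4.438 2.842
vertex 0.561 3.526 2.745
endloop
endfacet
facet normal -0.063 0.100 -0.993
outer loop
vertex 0.412 4.567 1.571
vertex 0.479 3.654 1.475
vertex -0.216 4.248 1.579
endloop
endfacet
facet normal -0.448 0.886 0.119
outer loop
vertex 0.412 4.567 1.571
vertex -0.216 4.248 1.579
vertex 0.494 4.438 2.842
endloop
endfacet
facet normal -0.448 0.886 0.119
outer loop
vertex 0.494 4.438 2.842
vertex -0.216 4.248 1.579
vertex -0.134 4.119 2.85
endloop
endfacet
facet normal 0.064 -0.101 0.993
outer loop
vertex 0.494 4.438 2.842
vertex -0.134 4.119 2.85
vertex 0.561 3.526 2.745
endloop
endfacet
facet normal -0.063 0.100 -0.993
outer loop
vertex -0.216 4.248 1.579
vertex 0.479 3.654 1.475
vertex -0.436 3.581 1.526
endloop
endfacet
facet normal -0.948 0.305 0.092
outer loop
vertex -0.216 4.248 1.579
vertex -0.436 3.581 1.526
vertex -0.134 4.119 2.85
endloop
endfacet
facet normal -0.947 0.307 0.091
outer loop
vertex -0.134 4.119 2.85
vertex -0.436 3.581 1.526
vertex -0.355 3.453 2.797
endloop
endfacet
facet normal 0.064 -0.100 0.993
outer loop
vertex -0.134 4.119 2.85
vertex -0.355 3.453 2.797
vertex 0.561 3.526 2.745
endloop
endfacet
facet normal -0.063 0.100 -0.993
outer loop
vertex -0.436 3.581 1.526
vertex 0.479 3.654 1.475
vertex -0.121 2.958 1.443
endloop
endfacet
facet normal -0.892 -0.452 0.011
outer loop
vertex -0.436 3.581 1.526
vertex -0.121 2.958 1.443
vertex -0.355 3.453 2.797
endloop
endfacet
facet normal -0.891 -0.453 0.012
outer loop
vertex -0.355 3.453 2.797
vertex -0.121 2.958 1.443
vertex -0.039 2.829 2.713
endloop
endfacet
facet normal 0.064 -0.101 0.993
outer loop
vertex -0.355 3.453 2.797
vertex -0.039 2.829 2.713
vertex 0.561 3.526 2.745
endloop
endfacet
facet normal -0.064 0.101 -0.993
outer loop
vertex -0.121 2.958 1.443
vertex 0.479 3.654 1.475
vertex 0.546 2.742 1.378
endloop
endfacet
facet normal -0.314 -0.946 -0.076
outer loop
vertex -0.121 2.958 1.443
vertex 0.546 2.742 1.378
vertex -0.039 2.829 2.713
endloop
endfacet
facet normal -0.314 -0.946 -0.076
outer loop
vertex -0.039 2.829 2.713
vertex 0.546 2.742 1.378
vertex 0.628 2.613 2.649
endloop
endfacet
facet normal 0.063 -0.100 0.993
outer loop
vertex -0.039 2.829 2.713
vertex 0.628 2.613 2.649
vertex 0.561 3.526 2.745
endloop
endfacet
facet normal -0.064 0.101 -0.993
outer loop
vertex 0.546 2.742 1.378
vertex 0.479 3.654 1.475
vertex 1.174 3.061 1.37
endloop
endfacet
facet normal 0.448 -0.886 -0.119
outer loop
vertex 0.546 2.742 1.378
vertex 1.174 3.061 1.37
vertex 0.628 2.613 2.649
endloop
endfacet
facet normal 0.448 -0.886 -0.119
outer loop
vertex 0.628 2.613 2.649
vertex 1.174 3.061 1.37
vertex 1.256 2.932 2.641
endloop
endfacet
facet normal 0.063 -0.100 0.993
outer loop
vertex 0.628 2.613 2.649
vertex 1.256 2.932 2.641
vertex 0.561 3.526 2.745
endloop
endfacet

endsolid


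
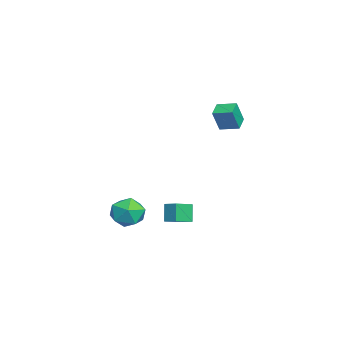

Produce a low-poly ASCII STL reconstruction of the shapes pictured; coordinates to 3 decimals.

solid 
facet normal 0.425 0.486 0.764
outer loop
vertex -0.295 -1.941 -3.317
vertex -0.695 -2.809 -2.542
vertex 0.405 -2.925 -3.081
endloop
endfacet
facet normal 0.786 0.597 0.158
outer loop
vertex -0.295 -1.941 -3.317
vertex 0.405 -2.925 -3.081
vertex 0.312 -2.498 -4.231
endloop
endfacet
facet normal 0.338 0.887 -0.316
outer loop
vertex -0.295 -1.941 -3.317
vertex 0.312 -2.498 -4.231
vertex -0.845 -2.118 -4.403
endloop
endfacet
facet normal -0.300 0.954 -0.004
outer loop
vertex -0.295 -1.941 -3.317
vertex -0.845 -2.118 -4.403
vertex -1.468 -2.31 -3.36
endloop
endfacet
facet normal -0.246 0.706 0.664
outer loop
vertex -0.295 -1.941 -3.317
vertex -1.468 -2.31 -3.36
vertex -0.695 -2.809 -2.542
endloop
endfacet
facet normal 0.995 -0.036 -0.094
outer loop
vertex 0.312 -2.498 -4.231
vertex 0.405 -2.925 -3.081
vertex 0.288 -3.71 -4.02
endloop
endfacet
facet normal 0.411 -0.217 0.885
outer loop
vertex 0.405 -2.925 -3.081
vertex -0.695 -2.809 -2.542
vertex -0.335 -3.902 -2.977
endloop
endfacet
facet normal -0.676 0.139 0.724
outer loop
vertex -0.695 -2.809 -2.542
vertex -1.468 -2.31 -3.36
vertex -1.492 -3.522 -3.149
endloop
endfacet
facet normal -0.763 0.540 -0.356
outer loop
vertex -1.468 -2.31 -3.36
vertex -0.845 -2.118 -4.403
vertex -1.585 -3.095 -4.299
endloop
endfacet
facet normal 0.270 0.431 -0.861
outer loop
vertex -0.845 -2.118 -4.403
vertex 0.312 -2.498 -4.231
vertex -0.485 -3.211 -4.838
endloop
endfacet
facet normal 0.300 -0.954 0.004
outer loop
vertex -0.885 -4.079 -4.063
vertex 0.288 -3.71 -4.02
vertex -0.335 -3.902 -2.977
endloop
endfacet
facet normal -0.338 -0.887 0.316
outer loop
vertex -0.885 -4.079 -4.063
vertex -0.335 -3.902 -2.977
vertex -1.492 -3.522 -3.149
endloop
endfacet
facet normal -0.786 -0.597 -0.158
outer loop
vertex -0.885 -4.079 -4.063
vertex -1.492 -3.522 -3.149
vertex -1.585 -3.095 -4.299
endloop
endfacet
facet normal -0.425 -0.486 -0.764
outer loop
vertex -0.885 -4.079 -4.063
vertex -1.585 -3.095 -4.299
vertex -0.485 -3.211 -4.838
endloop
endfacet
facet normal 0.246 -0.706 -0.664
outer loop
vertex -0.885 -4.079 -4.063
vertex -0.485 -3.211 -4.838
vertex 0.288 -3.71 -4.02
endloop
endfacet
facet normal 0.763 -0.540 0.356
outer loop
vertex -0.335 -3.902 -2.977
vertex 0.288 -3.71 -4.02
vertex 0.405 -2.925 -3.081
endloop
endfacet
facet normal -0.270 -0.431 0.861
outer loop
vertex -1.492 -3.522 -3.149
vertex -0.335 -3.902 -2.977
vertex -0.695 -2.809 -2.542
endloop
endfacet
facet normal -0.995 0.036 0.094
outer loop
vertex -1.585 -3.095 -4.299
vertex -1.492 -3.522 -3.149
vertex -1.468 -2.31 -3.36
endloop
endfacet
facet normal -0.411 0.217 -0.885
outer loop
vertex -0.485 -3.211 -4.838
vertex -1.585 -3.095 -4.299
vertex -0.845 -2.118 -4.403
endloop
endfacet
facet normal 0.676 -0.139 -0.724
outer loop
vertex 0.288 -3.71 -4.02
vertex -0.485 -3.211 -4.838
vertex 0.312 -2.498 -4.231
endloop
endfacet
facet normal -0.615 -0.725 -0.311
outer loop
vertex -0.276 -0.825 -2.828
vertex -1.162 0.112 -3.26
vertex 0.306 -0.815 -4.001
endloop
endfacet
facet normal 0.652 -0.689 0.318
outer loop
vertex 0.902 -0.112 -3.7
vertex -0.276 -0.825 -2.828
vertex 0.306 -0.815 -4.001
endloop
endfacet
facet normal -0.615 -0.725 -0.310
outer loop
vertex 0.306 -0.815 -4.001
vertex -1.162 0.112 -3.26
vertex -0.58 0.121 -4.434
endloop
endfacet
facet normal 0.445 0.007 -0.896
outer loop
vertex -0.58 0.121 -4.434
vertex 0.902 -0.112 -3.7
vertex 0.306 -0.815 -4.001
endloop
endfacet
facet normal -0.444 -0.007 0.896
outer loop
vertex -0.276 -0.825 -2.828
vertex -0.566 0.815 -2.959
vertex -1.162 0.112 -3.26
endloop
endfacet
facet normal 0.652 -0.688 0.318
outer loop
vertex 0.32 -0.121 -2.526
vertex -0.276 -0.825 -2.828
vertex 0.902 -0.112 -3.7
endloop
endfacet
facet normal -0.445 -0.007 0.895
outer loop
vertex 0.32 -0.121 -2.526
vertex -0.566 0.815 -2.959
vertex -0.276 -0.825 -2.828
endloop
endfacet
facet normal -0.652 0.689 -0.318
outer loop
vertex -1.162 0.112 -3.26
vertex -0.566 0.815 -2.959
vertex -0.58 0.121 -4.434
endloop
endfacet
facet normal 0.445 0.008 -0.896
outer loop
vertex 0.016 0.825 -4.132
vertex 0.902 -0.112 -3.7
vertex -0.58 0.121 -4.434
endloop
endfacet
facet normal -0.652 0.688 -0.318
outer loop
vertex -0.58 0.121 -4.434
vertex -0.566 0.815 -2.959
vertex 0.016 0.825 -4.132
endloop
endfacet
facet normal 0.615 0.725 0.310
outer loop
vertex 0.016 0.825 -4.132
vertex 0.32 -0.121 -2.526
vertex 0.902 -0.112 -3.7
endloop
endfacet
facet normal 0.614 0.725 0.311
outer loop
vertex -0.566 0.815 -2.959
vertex 0.32 -0.121 -2.526
vertex 0.016 0.825 -4.132
endloop
endfacet
facet normal -0.912 0.228 0.340
outer loop
vertex -1.757 2.183 4.724
vertex -1.381 3.341 4.958
vertex -2.183 2.609 3.296
endloop
endfacet
facet normal -0.303 -0.934 -0.188
outer loop
vertex -1.179 2.359 2.922
vertex -1.757 2.183 4.724
vertex -2.183 2.609 3.296
endloop
endfacet
facet normal -0.912 0.228 0.340
outer loop
vertex -2.183 2.609 3.296
vertex -1.381 3.341 4.958
vertex -1.807 3.767 3.53
endloop
endfacet
facet normal -0.275 0.275 -0.921
outer loop
vertex -1.807 3.767 3.53
vertex -1.179 2.359 2.922
vertex -2.183 2.609 3.296
endloop
endfacet
facet normal 0.275 -0.275 0.921
outer loop
vertex -1.757 2.183 4.724
vertex -0.377 3.091 4.584
vertex -1.381 3.341 4.958
endloop
endfacet
facet normal -0.303 -0.934 -0.188
outer loop
vertex -0.753 1.933 4.35
vertex -1.757 2.183 4.724
vertex -1.179 2.359 2.922
endloop
endfacet
facet normal 0.275 -0.275 0.921
outer loop
vertex -0.753 1.933 4.35
vertex -0.377 3.091 4.584
vertex -1.757 2.183 4.724
endloop
endfacet
facet normal 0.303 0.934 0.188
outer loop
vertex -1.381 3.341 4.958
vertex -0.377 3.091 4.584
vertex -1.807 3.767 3.53
endloop
endfacet
facet normal -0.275 0.275 -0.921
outer loop
vertex -0.803 3.517 3.156
vertex -1.179 2.359 2.922
vertex -1.807 3.767 3.53
endloop
endfacet
facet normal 0.303 0.934 0.188
outer loop
vertex -1.807 3.767 3.53
vertex -0.377 3.091 4.584
vertex -0.803 3.517 3.156
endloop
endfacet
facet normal 0.912 -0.228 -0.340
outer loop
vertex -0.803 3.517 3.156
vertex -0.753 1.933 4.35
vertex -1.179 2.359 2.922
endloop
endfacet
facet normal 0.912 -0.228 -0.340
outer loop
vertex -0.377 3.091 4.584
vertex -0.753 1.933 4.35
vertex -0.803 3.517 3.156
endloop
endfacet

endsolid


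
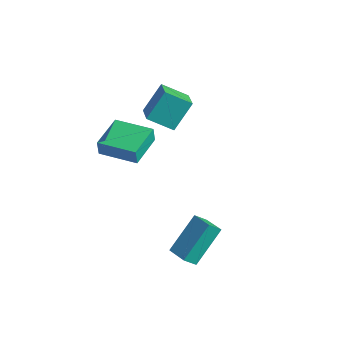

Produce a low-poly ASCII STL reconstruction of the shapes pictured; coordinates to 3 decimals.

solid 
facet normal -0.780 0.514 -0.358
outer loop
vertex -2.256 -0.786 3.446
vertex -1.381 0.056 2.748
vertex -2.323 -1.802 2.135
endloop
endfacet
facet normal -0.625 -0.602 0.498
outer loop
vertex -1.239 -2.516 2.632
vertex -2.256 -0.786 3.446
vertex -2.323 -1.802 2.135
endloop
endfacet
facet normal -0.780 0.513 -0.357
outer loop
vertex -2.323 -1.802 2.135
vertex -1.381 0.056 2.748
vertex -1.449 -0.96 1.437
endloop
endfacet
facet normal -0.041 -0.612 -0.790
outer loop
vertex -1.449 -0.96 1.437
vertex -1.239 -2.516 2.632
vertex -2.323 -1.802 2.135
endloop
endfacet
facet normal 0.041 0.612 0.790
outer loop
vertex -2.256 -0.786 3.446
vertex -0.297 -0.658 3.245
vertex -1.381 0.056 2.748
endloop
endfacet
facet normal -0.624 -0.602 0.499
outer loop
vertex -1.171 -1.5 3.943
vertex -2.256 -0.786 3.446
vertex -1.239 -2.516 2.632
endloop
endfacet
facet normal 0.041 0.612 0.790
outer loop
vertex -1.171 -1.5 3.943
vertex -0.297 -0.658 3.245
vertex -2.256 -0.786 3.446
endloop
endfacet
facet normal 0.625 0.601 -0.498
outer loop
vertex -1.381 0.056 2.748
vertex -0.297 -0.658 3.245
vertex -1.449 -0.96 1.437
endloop
endfacet
facet normal -0.041 -0.612 -0.790
outer loop
vertex -0.364 -1.674 1.934
vertex -1.239 -2.516 2.632
vertex -1.449 -0.96 1.437
endloop
endfacet
facet normal 0.624 0.602 -0.498
outer loop
vertex -1.449 -0.96 1.437
vertex -0.297 -0.658 3.245
vertex -0.364 -1.674 1.934
endloop
endfacet
facet normal 0.780 -0.514 0.358
outer loop
vertex -0.364 -1.674 1.934
vertex -1.171 -1.5 3.943
vertex -1.239 -2.516 2.632
endloop
endfacet
facet normal 0.780 -0.513 0.358
outer loop
vertex -0.297 -0.658 3.245
vertex -1.171 -1.5 3.943
vertex -0.364 -1.674 1.934
endloop
endfacet
facet normal -0.916 -0.401 -0.018
outer loop
vertex -2.09 -4.627 1.608
vertex -2.802 -3.012 1.841
vertex -2.12 -4.522 0.785
endloop
endfacet
facet normal 0.400 -0.907 -0.130
outer loop
vertex -0.398 -3.768 0.819
vertex -2.09 -4.627 1.608
vertex -2.12 -4.522 0.785
endloop
endfacet
facet normal -0.916 -0.401 -0.018
outer loop
vertex -2.12 -4.522 0.785
vertex -2.802 -3.012 1.841
vertex -2.832 -2.907 1.018
endloop
endfacet
facet normal -0.036 0.127 -0.991
outer loop
vertex -2.832 -2.907 1.018
vertex -0.398 -3.768 0.819
vertex -2.12 -4.522 0.785
endloop
endfacet
facet normal 0.036 -0.127 0.991
outer loop
vertex -2.09 -4.627 1.608
vertex -1.08 -2.258 1.875
vertex -2.802 -3.012 1.841
endloop
endfacet
facet normal 0.400 -0.907 -0.130
outer loop
vertex -0.368 -3.873 1.642
vertex -2.09 -4.627 1.608
vertex -0.398 -3.768 0.819
endloop
endfacet
facet normal 0.036 -0.127 0.991
outer loop
vertex -0.368 -3.873 1.642
vertex -1.08 -2.258 1.875
vertex -2.09 -4.627 1.608
endloop
endfacet
facet normal -0.400 0.907 0.130
outer loop
vertex -2.802 -3.012 1.841
vertex -1.08 -2.258 1.875
vertex -2.832 -2.907 1.018
endloop
endfacet
facet normal -0.036 0.127 -0.991
outer loop
vertex -1.11 -2.153 1.052
vertex -0.398 -3.768 0.819
vertex -2.832 -2.907 1.018
endloop
endfacet
facet normal -0.400 0.907 0.130
outer loop
vertex -2.832 -2.907 1.018
vertex -1.08 -2.258 1.875
vertex -1.11 -2.153 1.052
endloop
endfacet
facet normal 0.916 0.401 0.018
outer loop
vertex -1.11 -2.153 1.052
vertex -0.368 -3.873 1.642
vertex -0.398 -3.768 0.819
endloop
endfacet
facet normal 0.916 0.401 0.018
outer loop
vertex -1.08 -2.258 1.875
vertex -0.368 -3.873 1.642
vertex -1.11 -2.153 1.052
endloop
endfacet
facet normal -0.978 0.120 -0.168
outer loop
vertex 2.448 -2.952 -1.352
vertex 2.615 -2.383 -1.919
vertex 2.519 -4.444 -2.828
endloop
endfacet
facet normal -0.204 -0.693 0.691
outer loop
vertex 3.605 -4.577 -2.641
vertex 2.448 -2.952 -1.352
vertex 2.519 -4.444 -2.828
endloop
endfacet
facet normal -0.978 0.120 -0.168
outer loop
vertex 2.519 -4.444 -2.828
vertex 2.615 -2.383 -1.919
vertex 2.686 -3.875 -3.395
endloop
endfacet
facet normal 0.034 -0.710 -0.703
outer loop
vertex 2.686 -3.875 -3.395
vertex 3.605 -4.577 -2.641
vertex 2.519 -4.444 -2.828
endloop
endfacet
facet normal -0.034 0.710 0.703
outer loop
vertex 2.448 -2.952 -1.352
vertex 3.701 -2.516 -1.732
vertex 2.615 -2.383 -1.919
endloop
endfacet
facet normal -0.204 -0.693 0.691
outer loop
vertex 3.534 -3.085 -1.165
vertex 2.448 -2.952 -1.352
vertex 3.605 -4.577 -2.641
endloop
endfacet
facet normal -0.034 0.710 0.703
outer loop
vertex 3.534 -3.085 -1.165
vertex 3.701 -2.516 -1.732
vertex 2.448 -2.952 -1.352
endloop
endfacet
facet normal 0.204 0.693 -0.691
outer loop
vertex 2.615 -2.383 -1.919
vertex 3.701 -2.516 -1.732
vertex 2.686 -3.875 -3.395
endloop
endfacet
facet normal 0.034 -0.710 -0.703
outer loop
vertex 3.772 -4.008 -3.208
vertex 3.605 -4.577 -2.641
vertex 2.686 -3.875 -3.395
endloop
endfacet
facet normal 0.204 0.693 -0.691
outer loop
vertex 2.686 -3.875 -3.395
vertex 3.701 -2.516 -1.732
vertex 3.772 -4.008 -3.208
endloop
endfacet
facet normal 0.978 -0.120 0.168
outer loop
vertex 3.772 -4.008 -3.208
vertex 3.534 -3.085 -1.165
vertex 3.605 -4.577 -2.641
endloop
endfacet
facet normal 0.978 -0.120 0.168
outer loop
vertex 3.701 -2.516 -1.732
vertex 3.534 -3.085 -1.165
vertex 3.772 -4.008 -3.208
endloop
endfacet

endsolid


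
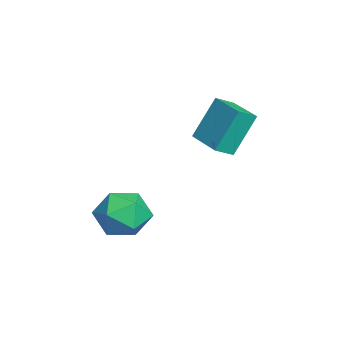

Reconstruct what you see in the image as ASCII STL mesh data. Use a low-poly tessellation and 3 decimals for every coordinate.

solid 
facet normal -0.875 -0.484 0.015
outer loop
vertex -4.37 -0.35 3.184
vertex -4.772 0.362 2.741
vertex -3.912 -1.236 1.347
endloop
endfacet
facet normal 0.433 -0.765 0.477
outer loop
vertex -2.408 -0.402 1.319
vertex -4.37 -0.35 3.184
vertex -3.912 -1.236 1.347
endloop
endfacet
facet normal -0.874 -0.485 0.016
outer loop
vertex -3.912 -1.236 1.347
vertex -4.772 0.362 2.741
vertex -4.315 -0.524 0.904
endloop
endfacet
facet normal 0.218 -0.423 -0.879
outer loop
vertex -4.315 -0.524 0.904
vertex -2.408 -0.402 1.319
vertex -3.912 -1.236 1.347
endloop
endfacet
facet normal -0.219 0.424 0.879
outer loop
vertex -4.37 -0.35 3.184
vertex -3.268 1.196 2.713
vertex -4.772 0.362 2.741
endloop
endfacet
facet normal 0.433 -0.765 0.477
outer loop
vertex -2.865 0.484 3.156
vertex -4.37 -0.35 3.184
vertex -2.408 -0.402 1.319
endloop
endfacet
facet normal -0.218 0.423 0.879
outer loop
vertex -2.865 0.484 3.156
vertex -3.268 1.196 2.713
vertex -4.37 -0.35 3.184
endloop
endfacet
facet normal -0.433 0.765 -0.477
outer loop
vertex -4.772 0.362 2.741
vertex -3.268 1.196 2.713
vertex -4.315 -0.524 0.904
endloop
endfacet
facet normal 0.218 -0.424 -0.879
outer loop
vertex -2.81 0.31 0.876
vertex -2.408 -0.402 1.319
vertex -4.315 -0.524 0.904
endloop
endfacet
facet normal -0.433 0.765 -0.477
outer loop
vertex -4.315 -0.524 0.904
vertex -3.268 1.196 2.713
vertex -2.81 0.31 0.876
endloop
endfacet
facet normal 0.875 0.484 -0.016
outer loop
vertex -2.81 0.31 0.876
vertex -2.865 0.484 3.156
vertex -2.408 -0.402 1.319
endloop
endfacet
facet normal 0.874 0.485 -0.016
outer loop
vertex -3.268 1.196 2.713
vertex -2.865 0.484 3.156
vertex -2.81 0.31 0.876
endloop
endfacet
facet normal -0.675 -0.126 0.727
outer loop
vertex -0.199 -3.227 0.179
vertex -0.559 -4.227 -0.329
vertex 0.305 -4.251 0.47
endloop
endfacet
facet normal -0.103 0.225 0.969
outer loop
vertex -0.199 -3.227 0.179
vertex 0.305 -4.251 0.47
vertex 0.969 -3.291 0.318
endloop
endfacet
facet normal -0.024 0.816 0.577
outer loop
vertex -0.199 -3.227 0.179
vertex 0.969 -3.291 0.318
vertex 0.515 -2.672 -0.576
endloop
endfacet
facet normal -0.548 0.831 0.092
outer loop
vertex -0.199 -3.227 0.179
vertex 0.515 -2.672 -0.576
vertex -0.43 -3.251 -0.975
endloop
endfacet
facet normal -0.951 0.248 0.185
outer loop
vertex -0.199 -3.227 0.179
vertex -0.43 -3.251 -0.975
vertex -0.559 -4.227 -0.329
endloop
endfacet
facet normal 0.470 -0.188 0.863
outer loop
vertex 0.969 -3.291 0.318
vertex 0.305 -4.251 0.47
vertex 1.33 -4.329 -0.105
endloop
endfacet
facet normal -0.457 -0.754 0.471
outer loop
vertex 0.305 -4.251 0.47
vertex -0.559 -4.227 -0.329
vertex 0.385 -4.908 -0.504
endloop
endfacet
facet normal -0.902 -0.149 -0.405
outer loop
vertex -0.559 -4.227 -0.329
vertex -0.43 -3.251 -0.975
vertex -0.069 -4.289 -1.398
endloop
endfacet
facet normal -0.251 0.793 -0.555
outer loop
vertex -0.43 -3.251 -0.975
vertex 0.515 -2.672 -0.576
vertex 0.595 -3.329 -1.55
endloop
endfacet
facet normal 0.597 0.769 0.229
outer loop
vertex 0.515 -2.672 -0.576
vertex 0.969 -3.291 0.318
vertex 1.459 -3.353 -0.751
endloop
endfacet
facet normal 0.548 -0.831 -0.092
outer loop
vertex 1.099 -4.353 -1.259
vertex 1.33 -4.329 -0.105
vertex 0.385 -4.908 -0.504
endloop
endfacet
facet normal 0.024 -0.816 -0.577
outer loop
vertex 1.099 -4.353 -1.259
vertex 0.385 -4.908 -0.504
vertex -0.069 -4.289 -1.398
endloop
endfacet
facet normal 0.103 -0.225 -0.969
outer loop
vertex 1.099 -4.353 -1.259
vertex -0.069 -4.289 -1.398
vertex 0.595 -3.329 -1.55
endloop
endfacet
facet normal 0.675 0.126 -0.727
outer loop
vertex 1.099 -4.353 -1.259
vertex 0.595 -3.329 -1.55
vertex 1.459 -3.353 -0.751
endloop
endfacet
facet normal 0.951 -0.248 -0.185
outer loop
vertex 1.099 -4.353 -1.259
vertex 1.459 -3.353 -0.751
vertex 1.33 -4.329 -0.105
endloop
endfacet
facet normal 0.251 -0.793 0.555
outer loop
vertex 0.385 -4.908 -0.504
vertex 1.33 -4.329 -0.105
vertex 0.305 -4.251 0.47
endloop
endfacet
facet normal -0.597 -0.769 -0.229
outer loop
vertex -0.069 -4.289 -1.398
vertex 0.385 -4.908 -0.504
vertex -0.559 -4.227 -0.329
endloop
endfacet
facet normal -0.470 0.188 -0.863
outer loop
vertex 0.595 -3.329 -1.55
vertex -0.069 -4.289 -1.398
vertex -0.43 -3.251 -0.975
endloop
endfacet
facet normal 0.457 0.754 -0.471
outer loop
vertex 1.459 -3.353 -0.751
vertex 0.595 -3.329 -1.55
vertex 0.515 -2.672 -0.576
endloop
endfacet
facet normal 0.902 0.149 0.405
outer loop
vertex 1.33 -4.329 -0.105
vertex 1.459 -3.353 -0.751
vertex 0.969 -3.291 0.318
endloop
endfacet

endsolid


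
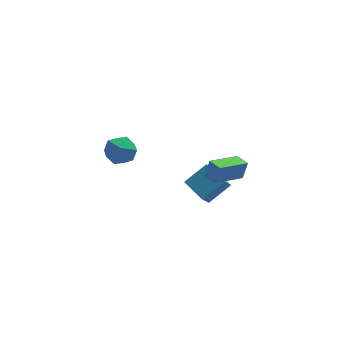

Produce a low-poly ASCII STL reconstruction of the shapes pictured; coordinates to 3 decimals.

solid 
facet normal -0.601 0.750 0.276
outer loop
vertex -3.437 0.105 2.623
vertex -3.272 -0.109 3.563
vertex -2.693 0.527 3.097
endloop
endfacet
facet normal -0.285 0.893 -0.347
outer loop
vertex -3.437 0.105 2.623
vertex -2.693 0.527 3.097
vertex -2.572 0.209 2.18
endloop
endfacet
facet normal -0.458 0.375 -0.806
outer loop
vertex -3.437 0.105 2.623
vertex -2.572 0.209 2.18
vertex -3.075 -0.623 2.079
endloop
endfacet
facet normal -0.880 -0.089 -0.466
outer loop
vertex -3.437 0.105 2.623
vertex -3.075 -0.623 2.079
vertex -3.508 -0.82 2.934
endloop
endfacet
facet normal -0.969 0.142 0.202
outer loop
vertex -3.437 0.105 2.623
vertex -3.508 -0.82 2.934
vertex -3.272 -0.109 3.563
endloop
endfacet
facet normal 0.421 0.873 -0.247
outer loop
vertex -2.572 0.209 2.18
vertex -2.693 0.527 3.097
vertex -1.872 0.06 2.846
endloop
endfacet
facet normal -0.090 0.641 0.762
outer loop
vertex -2.693 0.527 3.097
vertex -3.272 -0.109 3.563
vertex -2.305 -0.137 3.701
endloop
endfacet
facet normal -0.685 -0.342 0.643
outer loop
vertex -3.272 -0.109 3.563
vertex -3.508 -0.82 2.934
vertex -2.808 -0.969 3.6
endloop
endfacet
facet normal -0.542 -0.716 -0.439
outer loop
vertex -3.508 -0.82 2.934
vertex -3.075 -0.623 2.079
vertex -2.687 -1.287 2.683
endloop
endfacet
facet normal 0.142 0.034 -0.989
outer loop
vertex -3.075 -0.623 2.079
vertex -2.572 0.209 2.18
vertex -2.108 -0.651 2.217
endloop
endfacet
facet normal 0.880 0.089 0.466
outer loop
vertex -1.943 -0.865 3.157
vertex -1.872 0.06 2.846
vertex -2.305 -0.137 3.701
endloop
endfacet
facet normal 0.458 -0.375 0.806
outer loop
vertex -1.943 -0.865 3.157
vertex -2.305 -0.137 3.701
vertex -2.808 -0.969 3.6
endloop
endfacet
facet normal 0.285 -0.893 0.347
outer loop
vertex -1.943 -0.865 3.157
vertex -2.808 -0.969 3.6
vertex -2.687 -1.287 2.683
endloop
endfacet
facet normal 0.601 -0.750 -0.276
outer loop
vertex -1.943 -0.865 3.157
vertex -2.687 -1.287 2.683
vertex -2.108 -0.651 2.217
endloop
endfacet
facet normal 0.969 -0.142 -0.202
outer loop
vertex -1.943 -0.865 3.157
vertex -2.108 -0.651 2.217
vertex -1.872 0.06 2.846
endloop
endfacet
facet normal 0.542 0.716 0.439
outer loop
vertex -2.305 -0.137 3.701
vertex -1.872 0.06 2.846
vertex -2.693 0.527 3.097
endloop
endfacet
facet normal -0.142 -0.034 0.989
outer loop
vertex -2.808 -0.969 3.6
vertex -2.305 -0.137 3.701
vertex -3.272 -0.109 3.563
endloop
endfacet
facet normal -0.421 -0.873 0.247
outer loop
vertex -2.687 -1.287 2.683
vertex -2.808 -0.969 3.6
vertex -3.508 -0.82 2.934
endloop
endfacet
facet normal 0.090 -0.641 -0.762
outer loop
vertex -2.108 -0.651 2.217
vertex -2.687 -1.287 2.683
vertex -3.075 -0.623 2.079
endloop
endfacet
facet normal 0.685 0.342 -0.643
outer loop
vertex -1.872 0.06 2.846
vertex -2.108 -0.651 2.217
vertex -2.572 0.209 2.18
endloop
endfacet
facet normal -0.445 -0.446 0.777
outer loop
vertex 3.455 2.262 -3.257
vertex 2.794 3.627 -2.852
vertex 2.144 1.909 -4.211
endloop
endfacet
facet normal 0.422 -0.869 -0.258
outer loop
vertex 2.646 2.413 -5.088
vertex 3.455 2.262 -3.257
vertex 2.144 1.909 -4.211
endloop
endfacet
facet normal -0.445 -0.446 0.777
outer loop
vertex 2.144 1.909 -4.211
vertex 2.794 3.627 -2.852
vertex 1.482 3.274 -3.806
endloop
endfacet
facet normal -0.790 -0.213 -0.575
outer loop
vertex 1.482 3.274 -3.806
vertex 2.646 2.413 -5.088
vertex 2.144 1.909 -4.211
endloop
endfacet
facet normal 0.790 0.212 0.575
outer loop
vertex 3.455 2.262 -3.257
vertex 3.296 4.131 -3.729
vertex 2.794 3.627 -2.852
endloop
endfacet
facet normal 0.421 -0.869 -0.258
outer loop
vertex 3.958 2.766 -4.134
vertex 3.455 2.262 -3.257
vertex 2.646 2.413 -5.088
endloop
endfacet
facet normal 0.790 0.212 0.575
outer loop
vertex 3.958 2.766 -4.134
vertex 3.296 4.131 -3.729
vertex 3.455 2.262 -3.257
endloop
endfacet
facet normal -0.422 0.869 0.258
outer loop
vertex 2.794 3.627 -2.852
vertex 3.296 4.131 -3.729
vertex 1.482 3.274 -3.806
endloop
endfacet
facet normal -0.790 -0.212 -0.575
outer loop
vertex 1.985 3.778 -4.683
vertex 2.646 2.413 -5.088
vertex 1.482 3.274 -3.806
endloop
endfacet
facet normal -0.422 0.869 0.258
outer loop
vertex 1.482 3.274 -3.806
vertex 3.296 4.131 -3.729
vertex 1.985 3.778 -4.683
endloop
endfacet
facet normal 0.445 0.446 -0.777
outer loop
vertex 1.985 3.778 -4.683
vertex 3.958 2.766 -4.134
vertex 2.646 2.413 -5.088
endloop
endfacet
facet normal 0.445 0.446 -0.777
outer loop
vertex 3.296 4.131 -3.729
vertex 3.958 2.766 -4.134
vertex 1.985 3.778 -4.683
endloop
endfacet
facet normal -0.870 -0.388 0.305
outer loop
vertex 2.966 1.384 -1.247
vertex 2.605 2.187 -1.255
vertex 2.658 1.235 -2.313
endloop
endfacet
facet normal 0.411 -0.911 0.009
outer loop
vertex 4.395 2.013 -2.925
vertex 2.966 1.384 -1.247
vertex 2.658 1.235 -2.313
endloop
endfacet
facet normal -0.869 -0.389 0.307
outer loop
vertex 2.658 1.235 -2.313
vertex 2.605 2.187 -1.255
vertex 2.296 2.037 -2.321
endloop
endfacet
facet normal -0.275 -0.134 -0.952
outer loop
vertex 2.296 2.037 -2.321
vertex 4.395 2.013 -2.925
vertex 2.658 1.235 -2.313
endloop
endfacet
facet normal 0.276 0.133 0.952
outer loop
vertex 2.966 1.384 -1.247
vertex 4.342 2.965 -1.867
vertex 2.605 2.187 -1.255
endloop
endfacet
facet normal 0.412 -0.911 0.009
outer loop
vertex 4.704 2.163 -1.859
vertex 2.966 1.384 -1.247
vertex 4.395 2.013 -2.925
endloop
endfacet
facet normal 0.275 0.134 0.952
outer loop
vertex 4.704 2.163 -1.859
vertex 4.342 2.965 -1.867
vertex 2.966 1.384 -1.247
endloop
endfacet
facet normal -0.411 0.911 -0.009
outer loop
vertex 2.605 2.187 -1.255
vertex 4.342 2.965 -1.867
vertex 2.296 2.037 -2.321
endloop
endfacet
facet normal -0.275 -0.133 -0.952
outer loop
vertex 4.034 2.816 -2.933
vertex 4.395 2.013 -2.925
vertex 2.296 2.037 -2.321
endloop
endfacet
facet normal -0.411 0.911 -0.008
outer loop
vertex 2.296 2.037 -2.321
vertex 4.342 2.965 -1.867
vertex 4.034 2.816 -2.933
endloop
endfacet
facet normal 0.869 0.388 -0.307
outer loop
vertex 4.034 2.816 -2.933
vertex 4.704 2.163 -1.859
vertex 4.395 2.013 -2.925
endloop
endfacet
facet normal 0.869 0.389 -0.305
outer loop
vertex 4.342 2.965 -1.867
vertex 4.704 2.163 -1.859
vertex 4.034 2.816 -2.933
endloop
endfacet

endsolid


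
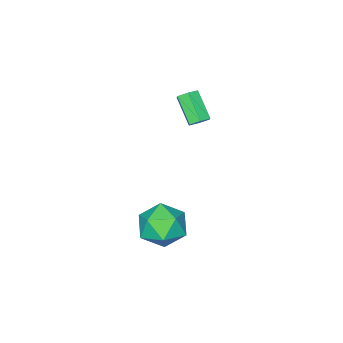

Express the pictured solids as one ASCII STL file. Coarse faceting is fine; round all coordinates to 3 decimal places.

solid 
facet normal 0.183 0.709 -0.681
outer loop
vertex -2.009 0.79 2.22
vertex -2.24 0.492 1.848
vertex -2.529 0.837 2.129
endloop
endfacet
facet normal -0.061 0.701 0.711
outer loop
vertex -2.009 0.79 2.22
vertex -2.529 0.837 2.129
vertex -2.288 -0.294 3.264
endloop
endfacet
facet normal -0.063 0.700 0.711
outer loop
vertex -2.288 -0.294 3.264
vertex -2.529 0.837 2.129
vertex -2.808 -0.247 3.172
endloop
endfacet
facet normal -0.185 -0.708 0.682
outer loop
vertex -2.288 -0.294 3.264
vertex -2.808 -0.247 3.172
vertex -2.52 -0.592 2.892
endloop
endfacet
facet normal 0.182 0.708 -0.682
outer loop
vertex -2.529 0.837 2.129
vertex -2.24 0.492 1.848
vertex -2.76 0.538 1.757
endloop
endfacet
facet normal -0.882 0.425 0.206
outer loop
vertex -2.529 0.837 2.129
vertex -2.76 0.538 1.757
vertex -2.808 -0.247 3.172
endloop
endfacet
facet normal -0.881 0.426 0.207
outer loop
vertex -2.808 -0.247 3.172
vertex -2.76 0.538 1.757
vertex -3.04 -0.546 2.8
endloop
endfacet
facet normal -0.183 -0.707 0.683
outer loop
vertex -2.808 -0.247 3.172
vertex -3.04 -0.546 2.8
vertex -2.52 -0.592 2.892
endloop
endfacet
facet normal 0.182 0.709 -0.681
outer loop
vertex -2.76 0.538 1.757
vertex -2.24 0.492 1.848
vertex -2.472 0.194 1.476
endloop
endfacet
facet normal -0.819 -0.274 -0.504
outer loop
vertex -2.76 0.538 1.757
vertex -2.472 0.194 1.476
vertex -3.04 -0.546 2.8
endloop
endfacet
facet normal -0.818 -0.276 -0.505
outer loop
vertex -3.04 -0.546 2.8
vertex -2.472 0.194 1.476
vertex -2.751 -0.89 2.52
endloop
endfacet
facet normal -0.183 -0.709 0.681
outer loop
vertex -3.04 -0.546 2.8
vertex -2.751 -0.89 2.52
vertex -2.52 -0.592 2.892
endloop
endfacet
facet normal 0.185 0.708 -0.682
outer loop
vertex -2.472 0.194 1.476
vertex -2.24 0.492 1.848
vertex -1.952 0.147 1.568
endloop
endfacet
facet normal 0.062 -0.701 -0.711
outer loop
vertex -2.472 0.194 1.476
vertex -1.952 0.147 1.568
vertex -2.751 -0.89 2.52
endloop
endfacet
facet normal 0.061 -0.700 -0.711
outer loop
vertex -2.751 -0.89 2.52
vertex -1.952 0.147 1.568
vertex -2.231 -0.937 2.611
endloop
endfacet
facet normal -0.183 -0.709 0.681
outer loop
vertex -2.751 -0.89 2.52
vertex -2.231 -0.937 2.611
vertex -2.52 -0.592 2.892
endloop
endfacet
facet normal 0.183 0.707 -0.683
outer loop
vertex -1.952 0.147 1.568
vertex -2.24 0.492 1.848
vertex -1.72 0.446 1.94
endloop
endfacet
facet normal 0.881 -0.426 -0.207
outer loop
vertex -1.952 0.147 1.568
vertex -1.72 0.446 1.94
vertex -2.231 -0.937 2.611
endloop
endfacet
facet normal 0.881 -0.425 -0.205
outer loop
vertex -2.231 -0.937 2.611
vertex -1.72 0.446 1.94
vertex -2.0 -0.638 2.983
endloop
endfacet
facet normal -0.182 -0.708 0.682
outer loop
vertex -2.231 -0.937 2.611
vertex -2.0 -0.638 2.983
vertex -2.52 -0.592 2.892
endloop
endfacet
facet normal 0.183 0.709 -0.681
outer loop
vertex -1.72 0.446 1.94
vertex -2.24 0.492 1.848
vertex -2.009 0.79 2.22
endloop
endfacet
facet normal 0.818 0.275 0.506
outer loop
vertex -1.72 0.446 1.94
vertex -2.009 0.79 2.22
vertex -2.0 -0.638 2.983
endloop
endfacet
facet normal 0.819 0.274 0.504
outer loop
vertex -2.0 -0.638 2.983
vertex -2.009 0.79 2.22
vertex -2.288 -0.294 3.264
endloop
endfacet
facet normal -0.182 -0.709 0.681
outer loop
vertex -2.0 -0.638 2.983
vertex -2.288 -0.294 3.264
vertex -2.52 -0.592 2.892
endloop
endfacet
facet normal -0.767 -0.408 0.495
outer loop
vertex 1.816 4.02 0.603
vertex 2.121 3.001 0.235
vertex 2.536 3.396 1.203
endloop
endfacet
facet normal -0.534 0.178 0.826
outer loop
vertex 1.816 4.02 0.603
vertex 2.536 3.396 1.203
vertex 2.715 4.5 1.081
endloop
endfacet
facet normal -0.583 0.725 0.368
outer loop
vertex 1.816 4.02 0.603
vertex 2.715 4.5 1.081
vertex 2.412 4.787 0.036
endloop
endfacet
facet normal -0.845 0.474 -0.247
outer loop
vertex 1.816 4.02 0.603
vertex 2.412 4.787 0.036
vertex 2.045 3.861 -0.487
endloop
endfacet
facet normal -0.959 -0.226 -0.169
outer loop
vertex 1.816 4.02 0.603
vertex 2.045 3.861 -0.487
vertex 2.121 3.001 0.235
endloop
endfacet
facet normal 0.155 0.084 0.984
outer loop
vertex 2.715 4.5 1.081
vertex 2.536 3.396 1.203
vertex 3.575 3.779 1.007
endloop
endfacet
facet normal -0.221 -0.866 0.448
outer loop
vertex 2.536 3.396 1.203
vertex 2.121 3.001 0.235
vertex 3.208 2.853 0.484
endloop
endfacet
facet normal -0.533 -0.571 -0.624
outer loop
vertex 2.121 3.001 0.235
vertex 2.045 3.861 -0.487
vertex 2.905 3.14 -0.561
endloop
endfacet
facet normal -0.349 0.562 -0.750
outer loop
vertex 2.045 3.861 -0.487
vertex 2.412 4.787 0.036
vertex 3.084 4.244 -0.683
endloop
endfacet
facet normal 0.076 0.967 0.244
outer loop
vertex 2.412 4.787 0.036
vertex 2.715 4.5 1.081
vertex 3.499 4.639 0.285
endloop
endfacet
facet normal 0.845 -0.474 0.247
outer loop
vertex 3.804 3.62 -0.083
vertex 3.575 3.779 1.007
vertex 3.208 2.853 0.484
endloop
endfacet
facet normal 0.583 -0.725 -0.368
outer loop
vertex 3.804 3.62 -0.083
vertex 3.208 2.853 0.484
vertex 2.905 3.14 -0.561
endloop
endfacet
facet normal 0.534 -0.178 -0.826
outer loop
vertex 3.804 3.62 -0.083
vertex 2.905 3.14 -0.561
vertex 3.084 4.244 -0.683
endloop
endfacet
facet normal 0.767 0.408 -0.495
outer loop
vertex 3.804 3.62 -0.083
vertex 3.084 4.244 -0.683
vertex 3.499 4.639 0.285
endloop
endfacet
facet normal 0.959 0.226 0.169
outer loop
vertex 3.804 3.62 -0.083
vertex 3.499 4.639 0.285
vertex 3.575 3.779 1.007
endloop
endfacet
facet normal 0.349 -0.562 0.750
outer loop
vertex 3.208 2.853 0.484
vertex 3.575 3.779 1.007
vertex 2.536 3.396 1.203
endloop
endfacet
facet normal -0.076 -0.967 -0.244
outer loop
vertex 2.905 3.14 -0.561
vertex 3.208 2.853 0.484
vertex 2.121 3.001 0.235
endloop
endfacet
facet normal -0.155 -0.084 -0.984
outer loop
vertex 3.084 4.244 -0.683
vertex 2.905 3.14 -0.561
vertex 2.045 3.861 -0.487
endloop
endfacet
facet normal 0.221 0.866 -0.448
outer loop
vertex 3.499 4.639 0.285
vertex 3.084 4.244 -0.683
vertex 2.412 4.787 0.036
endloop
endfacet
facet normal 0.533 0.571 0.624
outer loop
vertex 3.575 3.779 1.007
vertex 3.499 4.639 0.285
vertex 2.715 4.5 1.081
endloop
endfacet

endsolid
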